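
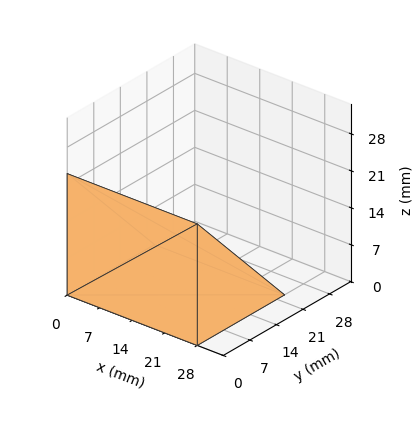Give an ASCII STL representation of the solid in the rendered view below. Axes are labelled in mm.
Reading the render: the shape is a wedge (ramp): 28 × 23 mm base, rising to 23 mm along the y=0 edge and sloping linearly to z=0 at y=23 (dimensions read to the nearest mm from the axis ticks). For the STL, each face is triangulated and given an outward normal.

solid part
  facet normal 0.0000 0.0000 -1.0000
    outer loop
      vertex 28.000 23.000 0.000
      vertex 28.000 0.000 0.000
      vertex 0.000 0.000 0.000
    endloop
  endfacet
  facet normal 0.0000 0.0000 -1.0000
    outer loop
      vertex 0.000 23.000 0.000
      vertex 28.000 23.000 0.000
      vertex 0.000 0.000 0.000
    endloop
  endfacet
  facet normal 0.0000 -1.0000 0.0000
    outer loop
      vertex 0.000 0.000 0.000
      vertex 28.000 0.000 0.000
      vertex 28.000 0.000 23.000
    endloop
  endfacet
  facet normal 0.0000 -1.0000 0.0000
    outer loop
      vertex 0.000 0.000 0.000
      vertex 28.000 0.000 23.000
      vertex 0.000 0.000 23.000
    endloop
  endfacet
  facet normal 0.0000 0.7071 0.7071
    outer loop
      vertex 0.000 0.000 23.000
      vertex 28.000 0.000 23.000
      vertex 28.000 23.000 0.000
    endloop
  endfacet
  facet normal 0.0000 0.7071 0.7071
    outer loop
      vertex 0.000 0.000 23.000
      vertex 28.000 23.000 0.000
      vertex 0.000 23.000 0.000
    endloop
  endfacet
  facet normal -1.0000 0.0000 0.0000
    outer loop
      vertex 0.000 0.000 23.000
      vertex 0.000 23.000 0.000
      vertex 0.000 0.000 0.000
    endloop
  endfacet
  facet normal 1.0000 0.0000 0.0000
    outer loop
      vertex 28.000 0.000 0.000
      vertex 28.000 23.000 0.000
      vertex 28.000 0.000 23.000
    endloop
  endfacet
endsolid part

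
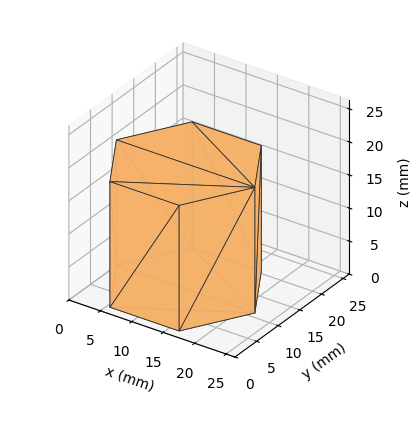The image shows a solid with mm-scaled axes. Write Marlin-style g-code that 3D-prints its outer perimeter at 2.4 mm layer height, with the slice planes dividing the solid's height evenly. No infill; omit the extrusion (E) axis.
Reading the render: the shape is a regular 6-sided prism (a cylinder approximated with 6 flat sides), circumscribed radius ≈ 11 mm, height ≈ 19 mm (dimensions read to the nearest mm from the axis ticks). For the g-code, the solid's height is divided into equal slices at the stated Δz and each level perimeter traced with G1 moves after a G0 lift.

; perimeter-only toolpath
G21 ; units = mm
G90 ; absolute positioning
G28 ; home
; layer 1
G0 Z2.4
G0 X22.0 Y11.0
G1 X16.5 Y20.5
G1 X5.5 Y20.5
G1 X0.0 Y11.0
G1 X5.5 Y1.5
G1 X16.5 Y1.5
G1 X22.0 Y11.0
; layer 2
G0 Z4.8
G0 X22.0 Y11.0
G1 X16.5 Y20.5
G1 X5.5 Y20.5
G1 X0.0 Y11.0
G1 X5.5 Y1.5
G1 X16.5 Y1.5
G1 X22.0 Y11.0
; layer 3
G0 Z7.1
G0 X22.0 Y11.0
G1 X16.5 Y20.5
G1 X5.5 Y20.5
G1 X0.0 Y11.0
G1 X5.5 Y1.5
G1 X16.5 Y1.5
G1 X22.0 Y11.0
; layer 4
G0 Z9.5
G0 X22.0 Y11.0
G1 X16.5 Y20.5
G1 X5.5 Y20.5
G1 X0.0 Y11.0
G1 X5.5 Y1.5
G1 X16.5 Y1.5
G1 X22.0 Y11.0
; layer 5
G0 Z11.9
G0 X22.0 Y11.0
G1 X16.5 Y20.5
G1 X5.5 Y20.5
G1 X0.0 Y11.0
G1 X5.5 Y1.5
G1 X16.5 Y1.5
G1 X22.0 Y11.0
; layer 6
G0 Z14.2
G0 X22.0 Y11.0
G1 X16.5 Y20.5
G1 X5.5 Y20.5
G1 X0.0 Y11.0
G1 X5.5 Y1.5
G1 X16.5 Y1.5
G1 X22.0 Y11.0
; layer 7
G0 Z16.6
G0 X22.0 Y11.0
G1 X16.5 Y20.5
G1 X5.5 Y20.5
G1 X0.0 Y11.0
G1 X5.5 Y1.5
G1 X16.5 Y1.5
G1 X22.0 Y11.0
; layer 8
G0 Z19.0
G0 X22.0 Y11.0
G1 X16.5 Y20.5
G1 X5.5 Y20.5
G1 X0.0 Y11.0
G1 X5.5 Y1.5
G1 X16.5 Y1.5
G1 X22.0 Y11.0
M2 ; end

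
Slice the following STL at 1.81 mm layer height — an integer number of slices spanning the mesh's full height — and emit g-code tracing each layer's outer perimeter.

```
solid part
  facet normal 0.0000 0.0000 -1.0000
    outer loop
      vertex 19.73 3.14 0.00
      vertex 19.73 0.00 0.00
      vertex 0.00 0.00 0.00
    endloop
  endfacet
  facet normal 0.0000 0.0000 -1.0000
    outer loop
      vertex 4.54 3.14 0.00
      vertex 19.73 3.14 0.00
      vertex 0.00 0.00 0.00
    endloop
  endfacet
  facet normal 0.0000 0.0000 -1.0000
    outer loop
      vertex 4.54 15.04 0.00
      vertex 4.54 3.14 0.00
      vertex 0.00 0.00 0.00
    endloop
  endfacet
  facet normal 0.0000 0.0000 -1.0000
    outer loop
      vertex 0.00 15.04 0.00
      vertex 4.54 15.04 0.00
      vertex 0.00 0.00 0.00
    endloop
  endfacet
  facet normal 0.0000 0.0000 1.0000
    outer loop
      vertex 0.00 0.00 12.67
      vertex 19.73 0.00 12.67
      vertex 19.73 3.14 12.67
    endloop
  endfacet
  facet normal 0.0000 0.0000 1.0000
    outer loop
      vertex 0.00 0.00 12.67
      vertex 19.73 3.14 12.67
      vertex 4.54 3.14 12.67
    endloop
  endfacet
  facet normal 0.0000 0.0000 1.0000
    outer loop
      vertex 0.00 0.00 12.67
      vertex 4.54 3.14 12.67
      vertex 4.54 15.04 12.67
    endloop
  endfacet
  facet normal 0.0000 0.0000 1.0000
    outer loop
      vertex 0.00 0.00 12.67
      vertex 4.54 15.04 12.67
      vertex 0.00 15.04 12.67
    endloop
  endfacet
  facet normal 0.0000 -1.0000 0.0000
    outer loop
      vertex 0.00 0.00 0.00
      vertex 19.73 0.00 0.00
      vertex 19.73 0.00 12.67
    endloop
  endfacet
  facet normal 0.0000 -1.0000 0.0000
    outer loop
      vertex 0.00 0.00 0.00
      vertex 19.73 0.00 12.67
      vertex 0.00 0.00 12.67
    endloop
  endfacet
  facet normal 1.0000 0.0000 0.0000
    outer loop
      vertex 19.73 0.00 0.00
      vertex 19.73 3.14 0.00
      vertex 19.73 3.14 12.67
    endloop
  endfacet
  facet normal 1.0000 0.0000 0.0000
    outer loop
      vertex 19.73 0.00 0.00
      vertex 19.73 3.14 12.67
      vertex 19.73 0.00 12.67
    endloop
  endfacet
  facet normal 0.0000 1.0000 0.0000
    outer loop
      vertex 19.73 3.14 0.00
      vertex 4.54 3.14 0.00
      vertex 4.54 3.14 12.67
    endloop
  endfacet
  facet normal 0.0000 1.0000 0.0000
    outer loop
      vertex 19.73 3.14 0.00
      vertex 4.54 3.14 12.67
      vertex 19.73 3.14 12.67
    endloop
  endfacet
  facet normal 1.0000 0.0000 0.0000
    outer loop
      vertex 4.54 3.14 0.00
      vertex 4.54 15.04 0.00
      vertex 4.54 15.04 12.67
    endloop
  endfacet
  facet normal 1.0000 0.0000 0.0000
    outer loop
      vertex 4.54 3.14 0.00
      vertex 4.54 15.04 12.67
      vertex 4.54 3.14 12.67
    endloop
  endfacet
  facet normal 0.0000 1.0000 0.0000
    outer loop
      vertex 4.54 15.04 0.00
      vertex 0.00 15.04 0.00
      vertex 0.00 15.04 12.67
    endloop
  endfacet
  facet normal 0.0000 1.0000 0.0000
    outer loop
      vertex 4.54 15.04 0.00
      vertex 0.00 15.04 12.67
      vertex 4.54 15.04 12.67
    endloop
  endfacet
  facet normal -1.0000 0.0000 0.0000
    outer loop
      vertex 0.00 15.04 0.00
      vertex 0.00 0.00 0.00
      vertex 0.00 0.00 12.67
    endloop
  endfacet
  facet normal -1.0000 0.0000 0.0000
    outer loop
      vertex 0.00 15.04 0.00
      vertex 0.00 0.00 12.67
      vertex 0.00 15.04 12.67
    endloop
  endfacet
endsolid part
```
; perimeter-only toolpath
G21 ; units = mm
G90 ; absolute positioning
G28 ; home
; layer 1
G0 Z1.81
G0 X0.00 Y0.00
G1 X19.73 Y0.00
G1 X19.73 Y3.14
G1 X4.54 Y3.14
G1 X4.54 Y15.04
G1 X0.00 Y15.04
G1 X0.00 Y0.00
; layer 2
G0 Z3.62
G0 X0.00 Y0.00
G1 X19.73 Y0.00
G1 X19.73 Y3.14
G1 X4.54 Y3.14
G1 X4.54 Y15.04
G1 X0.00 Y15.04
G1 X0.00 Y0.00
; layer 3
G0 Z5.43
G0 X0.00 Y0.00
G1 X19.73 Y0.00
G1 X19.73 Y3.14
G1 X4.54 Y3.14
G1 X4.54 Y15.04
G1 X0.00 Y15.04
G1 X0.00 Y0.00
; layer 4
G0 Z7.24
G0 X0.00 Y0.00
G1 X19.73 Y0.00
G1 X19.73 Y3.14
G1 X4.54 Y3.14
G1 X4.54 Y15.04
G1 X0.00 Y15.04
G1 X0.00 Y0.00
; layer 5
G0 Z9.05
G0 X0.00 Y0.00
G1 X19.73 Y0.00
G1 X19.73 Y3.14
G1 X4.54 Y3.14
G1 X4.54 Y15.04
G1 X0.00 Y15.04
G1 X0.00 Y0.00
; layer 6
G0 Z10.86
G0 X0.00 Y0.00
G1 X19.73 Y0.00
G1 X19.73 Y3.14
G1 X4.54 Y3.14
G1 X4.54 Y15.04
G1 X0.00 Y15.04
G1 X0.00 Y0.00
; layer 7
G0 Z12.67
G0 X0.00 Y0.00
G1 X19.73 Y0.00
G1 X19.73 Y3.14
G1 X4.54 Y3.14
G1 X4.54 Y15.04
G1 X0.00 Y15.04
G1 X0.00 Y0.00
M2 ; end

The solid is an L-shaped prism: outer 19.7 × 15 mm, arm thicknesses ≈ 3.14 mm (horizontal) and 4.54 mm (vertical), extruded 12.7 mm in z. Slicing at Δz = 1.81 mm — 7 equal slices spanning the solid's height, so layer i sits at z = i·h/7 — gives 7 non-empty perimeters. Each is a 6-segment closed polygon; G0 lifts to the layer z and rapids to the start vertex, then G1 traces the edges.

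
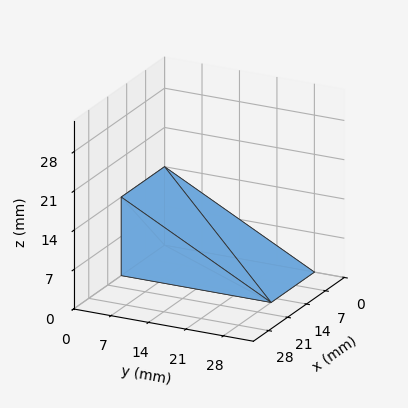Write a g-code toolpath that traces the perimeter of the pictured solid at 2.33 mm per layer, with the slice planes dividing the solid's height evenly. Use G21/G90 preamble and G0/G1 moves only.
Reading the render: the shape is a wedge (ramp): 16 × 28 mm base, rising to 14 mm along the y=0 edge and sloping linearly to z=0 at y=28 (dimensions read to the nearest mm from the axis ticks). For the g-code, the solid's height is divided into equal slices at the stated Δz and each level perimeter traced with G1 moves after a G0 lift.

; perimeter-only toolpath
G21 ; units = mm
G90 ; absolute positioning
G28 ; home
; layer 1
G0 Z2.33
G0 X0.00 Y0.00
G1 X16.00 Y0.00
G1 X16.00 Y23.33
G1 X0.00 Y23.33
G1 X0.00 Y0.00
; layer 2
G0 Z4.67
G0 X0.00 Y0.00
G1 X16.00 Y0.00
G1 X16.00 Y18.67
G1 X0.00 Y18.67
G1 X0.00 Y0.00
; layer 3
G0 Z7.00
G0 X0.00 Y0.00
G1 X16.00 Y0.00
G1 X16.00 Y14.00
G1 X0.00 Y14.00
G1 X0.00 Y0.00
; layer 4
G0 Z9.33
G0 X0.00 Y0.00
G1 X16.00 Y0.00
G1 X16.00 Y9.33
G1 X0.00 Y9.33
G1 X0.00 Y0.00
; layer 5
G0 Z11.67
G0 X0.00 Y0.00
G1 X16.00 Y0.00
G1 X16.00 Y4.67
G1 X0.00 Y4.67
G1 X0.00 Y0.00
M2 ; end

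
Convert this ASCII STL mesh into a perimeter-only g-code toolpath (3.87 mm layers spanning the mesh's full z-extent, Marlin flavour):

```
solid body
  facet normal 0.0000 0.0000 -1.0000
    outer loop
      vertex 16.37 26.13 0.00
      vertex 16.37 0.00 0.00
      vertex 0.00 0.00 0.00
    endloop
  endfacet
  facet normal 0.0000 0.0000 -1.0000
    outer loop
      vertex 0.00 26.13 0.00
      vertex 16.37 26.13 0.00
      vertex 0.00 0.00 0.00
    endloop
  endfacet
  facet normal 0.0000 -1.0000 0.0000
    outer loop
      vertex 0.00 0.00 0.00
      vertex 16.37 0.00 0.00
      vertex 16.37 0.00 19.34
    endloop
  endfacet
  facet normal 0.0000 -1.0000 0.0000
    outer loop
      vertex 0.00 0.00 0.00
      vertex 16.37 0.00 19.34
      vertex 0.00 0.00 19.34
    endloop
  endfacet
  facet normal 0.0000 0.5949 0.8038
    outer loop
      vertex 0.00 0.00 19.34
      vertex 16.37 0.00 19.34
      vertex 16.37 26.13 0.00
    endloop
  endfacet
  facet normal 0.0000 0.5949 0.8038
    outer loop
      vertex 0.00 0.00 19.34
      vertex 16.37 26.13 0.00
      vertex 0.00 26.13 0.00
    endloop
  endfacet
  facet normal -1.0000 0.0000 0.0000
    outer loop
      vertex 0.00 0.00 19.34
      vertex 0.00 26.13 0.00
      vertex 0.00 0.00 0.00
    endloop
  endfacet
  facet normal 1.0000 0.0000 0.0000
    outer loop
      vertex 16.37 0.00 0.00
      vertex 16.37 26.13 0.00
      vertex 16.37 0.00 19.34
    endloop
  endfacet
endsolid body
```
; perimeter-only toolpath
G21 ; units = mm
G90 ; absolute positioning
G28 ; home
; layer 1
G0 Z3.87
G0 X0.00 Y0.00
G1 X16.37 Y0.00
G1 X16.37 Y20.90
G1 X0.00 Y20.90
G1 X0.00 Y0.00
; layer 2
G0 Z7.74
G0 X0.00 Y0.00
G1 X16.37 Y0.00
G1 X16.37 Y15.68
G1 X0.00 Y15.68
G1 X0.00 Y0.00
; layer 3
G0 Z11.60
G0 X0.00 Y0.00
G1 X16.37 Y0.00
G1 X16.37 Y10.45
G1 X0.00 Y10.45
G1 X0.00 Y0.00
; layer 4
G0 Z15.47
G0 X0.00 Y0.00
G1 X16.37 Y0.00
G1 X16.37 Y5.23
G1 X0.00 Y5.23
G1 X0.00 Y0.00
M2 ; end

The solid is a wedge (ramp): 16.4 × 26.1 mm base, rising to 19.3 mm along the y=0 edge and sloping linearly to z=0 at y=26.1. Slicing at Δz = 3.87 mm — 5 equal slices spanning the solid's height, so layer i sits at z = i·h/5 — gives 4 non-empty perimeters. Each is a 4-segment closed polygon; G0 lifts to the layer z and rapids to the start vertex, then G1 traces the edges. The cross-section shrinks linearly with z (the slice at the apex is degenerate and omitted).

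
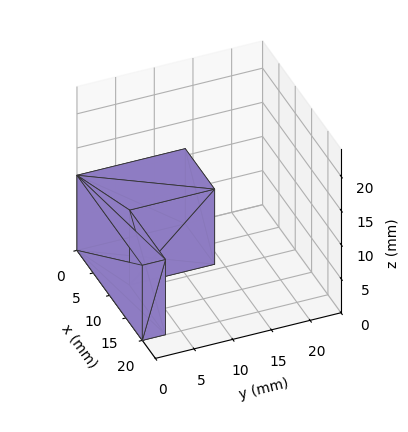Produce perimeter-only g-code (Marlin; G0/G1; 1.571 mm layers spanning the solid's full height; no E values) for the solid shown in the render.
Reading the render: the shape is an L-shaped prism: outer 20 × 14 mm, arm thicknesses ≈ 3 mm (horizontal) and 9 mm (vertical), extruded 11 mm in z (dimensions read to the nearest mm from the axis ticks). For the g-code, the solid's height is divided into equal slices at the stated Δz and each level perimeter traced with G1 moves after a G0 lift.

; perimeter-only toolpath
G21 ; units = mm
G90 ; absolute positioning
G28 ; home
; layer 1
G0 Z1.571
G0 X0.000 Y0.000
G1 X20.000 Y0.000
G1 X20.000 Y3.000
G1 X9.000 Y3.000
G1 X9.000 Y14.000
G1 X0.000 Y14.000
G1 X0.000 Y0.000
; layer 2
G0 Z3.143
G0 X0.000 Y0.000
G1 X20.000 Y0.000
G1 X20.000 Y3.000
G1 X9.000 Y3.000
G1 X9.000 Y14.000
G1 X0.000 Y14.000
G1 X0.000 Y0.000
; layer 3
G0 Z4.714
G0 X0.000 Y0.000
G1 X20.000 Y0.000
G1 X20.000 Y3.000
G1 X9.000 Y3.000
G1 X9.000 Y14.000
G1 X0.000 Y14.000
G1 X0.000 Y0.000
; layer 4
G0 Z6.286
G0 X0.000 Y0.000
G1 X20.000 Y0.000
G1 X20.000 Y3.000
G1 X9.000 Y3.000
G1 X9.000 Y14.000
G1 X0.000 Y14.000
G1 X0.000 Y0.000
; layer 5
G0 Z7.857
G0 X0.000 Y0.000
G1 X20.000 Y0.000
G1 X20.000 Y3.000
G1 X9.000 Y3.000
G1 X9.000 Y14.000
G1 X0.000 Y14.000
G1 X0.000 Y0.000
; layer 6
G0 Z9.429
G0 X0.000 Y0.000
G1 X20.000 Y0.000
G1 X20.000 Y3.000
G1 X9.000 Y3.000
G1 X9.000 Y14.000
G1 X0.000 Y14.000
G1 X0.000 Y0.000
; layer 7
G0 Z11.000
G0 X0.000 Y0.000
G1 X20.000 Y0.000
G1 X20.000 Y3.000
G1 X9.000 Y3.000
G1 X9.000 Y14.000
G1 X0.000 Y14.000
G1 X0.000 Y0.000
M2 ; end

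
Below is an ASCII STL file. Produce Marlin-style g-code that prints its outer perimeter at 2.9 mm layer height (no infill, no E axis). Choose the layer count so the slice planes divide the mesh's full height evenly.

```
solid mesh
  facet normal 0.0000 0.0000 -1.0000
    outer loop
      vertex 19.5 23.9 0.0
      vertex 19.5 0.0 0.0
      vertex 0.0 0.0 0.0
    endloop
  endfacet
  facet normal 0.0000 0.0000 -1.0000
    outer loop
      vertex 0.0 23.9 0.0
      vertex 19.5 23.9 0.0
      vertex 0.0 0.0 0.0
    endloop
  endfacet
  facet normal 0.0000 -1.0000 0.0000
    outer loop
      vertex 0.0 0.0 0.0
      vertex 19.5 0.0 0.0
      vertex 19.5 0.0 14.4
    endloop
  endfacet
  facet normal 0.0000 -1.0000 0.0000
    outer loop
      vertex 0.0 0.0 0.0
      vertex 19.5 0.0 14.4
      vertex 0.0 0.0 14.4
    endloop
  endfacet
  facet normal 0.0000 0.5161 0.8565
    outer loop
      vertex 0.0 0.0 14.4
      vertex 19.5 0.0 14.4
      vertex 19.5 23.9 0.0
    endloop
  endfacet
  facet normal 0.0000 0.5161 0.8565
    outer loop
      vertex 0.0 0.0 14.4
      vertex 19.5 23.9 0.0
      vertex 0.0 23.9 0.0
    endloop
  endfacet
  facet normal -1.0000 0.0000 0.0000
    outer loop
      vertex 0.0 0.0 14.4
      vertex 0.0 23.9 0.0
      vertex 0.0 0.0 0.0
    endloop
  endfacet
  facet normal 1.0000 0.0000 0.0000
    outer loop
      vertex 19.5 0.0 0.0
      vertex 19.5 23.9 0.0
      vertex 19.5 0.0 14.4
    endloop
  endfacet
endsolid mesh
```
; perimeter-only toolpath
G21 ; units = mm
G90 ; absolute positioning
G28 ; home
; layer 1
G0 Z2.9
G0 X0.0 Y0.0
G1 X19.5 Y0.0
G1 X19.5 Y19.1
G1 X0.0 Y19.1
G1 X0.0 Y0.0
; layer 2
G0 Z5.8
G0 X0.0 Y0.0
G1 X19.5 Y0.0
G1 X19.5 Y14.3
G1 X0.0 Y14.3
G1 X0.0 Y0.0
; layer 3
G0 Z8.6
G0 X0.0 Y0.0
G1 X19.5 Y0.0
G1 X19.5 Y9.6
G1 X0.0 Y9.6
G1 X0.0 Y0.0
; layer 4
G0 Z11.5
G0 X0.0 Y0.0
G1 X19.5 Y0.0
G1 X19.5 Y4.8
G1 X0.0 Y4.8
G1 X0.0 Y0.0
M2 ; end

The solid is a wedge (ramp): 19.5 × 23.9 mm base, rising to 14.4 mm along the y=0 edge and sloping linearly to z=0 at y=23.9. Slicing at Δz = 2.9 mm — 5 equal slices spanning the solid's height, so layer i sits at z = i·h/5 — gives 4 non-empty perimeters. Each is a 4-segment closed polygon; G0 lifts to the layer z and rapids to the start vertex, then G1 traces the edges. The cross-section shrinks linearly with z (the slice at the apex is degenerate and omitted).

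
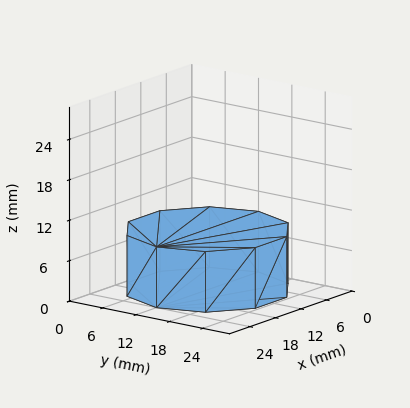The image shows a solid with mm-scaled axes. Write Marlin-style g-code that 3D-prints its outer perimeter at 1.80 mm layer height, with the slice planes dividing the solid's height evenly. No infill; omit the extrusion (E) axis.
Reading the render: the shape is a regular 10-sided prism (a cylinder approximated with 10 flat sides), circumscribed radius ≈ 12 mm, height ≈ 9 mm (dimensions read to the nearest mm from the axis ticks). For the g-code, the solid's height is divided into equal slices at the stated Δz and each level perimeter traced with G1 moves after a G0 lift.

; perimeter-only toolpath
G21 ; units = mm
G90 ; absolute positioning
G28 ; home
; layer 1
G0 Z1.80
G0 X24.00 Y12.00
G1 X21.71 Y19.05
G1 X15.71 Y23.41
G1 X8.29 Y23.41
G1 X2.29 Y19.05
G1 X0.00 Y12.00
G1 X2.29 Y4.95
G1 X8.29 Y0.59
G1 X15.71 Y0.59
G1 X21.71 Y4.95
G1 X24.00 Y12.00
; layer 2
G0 Z3.60
G0 X24.00 Y12.00
G1 X21.71 Y19.05
G1 X15.71 Y23.41
G1 X8.29 Y23.41
G1 X2.29 Y19.05
G1 X0.00 Y12.00
G1 X2.29 Y4.95
G1 X8.29 Y0.59
G1 X15.71 Y0.59
G1 X21.71 Y4.95
G1 X24.00 Y12.00
; layer 3
G0 Z5.40
G0 X24.00 Y12.00
G1 X21.71 Y19.05
G1 X15.71 Y23.41
G1 X8.29 Y23.41
G1 X2.29 Y19.05
G1 X0.00 Y12.00
G1 X2.29 Y4.95
G1 X8.29 Y0.59
G1 X15.71 Y0.59
G1 X21.71 Y4.95
G1 X24.00 Y12.00
; layer 4
G0 Z7.20
G0 X24.00 Y12.00
G1 X21.71 Y19.05
G1 X15.71 Y23.41
G1 X8.29 Y23.41
G1 X2.29 Y19.05
G1 X0.00 Y12.00
G1 X2.29 Y4.95
G1 X8.29 Y0.59
G1 X15.71 Y0.59
G1 X21.71 Y4.95
G1 X24.00 Y12.00
; layer 5
G0 Z9.00
G0 X24.00 Y12.00
G1 X21.71 Y19.05
G1 X15.71 Y23.41
G1 X8.29 Y23.41
G1 X2.29 Y19.05
G1 X0.00 Y12.00
G1 X2.29 Y4.95
G1 X8.29 Y0.59
G1 X15.71 Y0.59
G1 X21.71 Y4.95
G1 X24.00 Y12.00
M2 ; end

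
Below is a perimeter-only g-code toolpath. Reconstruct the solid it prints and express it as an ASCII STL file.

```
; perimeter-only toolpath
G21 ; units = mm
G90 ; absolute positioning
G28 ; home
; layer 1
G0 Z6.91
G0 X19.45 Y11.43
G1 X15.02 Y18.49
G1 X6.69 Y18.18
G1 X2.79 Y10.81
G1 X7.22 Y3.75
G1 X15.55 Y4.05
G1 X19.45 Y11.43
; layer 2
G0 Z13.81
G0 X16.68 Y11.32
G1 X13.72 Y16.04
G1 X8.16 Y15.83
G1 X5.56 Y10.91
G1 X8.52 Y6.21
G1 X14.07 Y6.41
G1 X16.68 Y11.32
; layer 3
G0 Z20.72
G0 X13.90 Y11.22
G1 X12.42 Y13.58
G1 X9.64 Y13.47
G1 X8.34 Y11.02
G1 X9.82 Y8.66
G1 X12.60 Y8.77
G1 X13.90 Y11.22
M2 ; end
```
solid part
  facet normal 0.0000 0.0000 -1.0000
    outer loop
      vertex 5.21 20.54 0.00
      vertex 16.32 20.95 0.00
      vertex 22.23 11.53 0.00
    endloop
  endfacet
  facet normal 0.0000 0.0000 -1.0000
    outer loop
      vertex 0.01 10.71 0.00
      vertex 5.21 20.54 0.00
      vertex 22.23 11.53 0.00
    endloop
  endfacet
  facet normal 0.0000 0.0000 -1.0000
    outer loop
      vertex 5.92 1.29 0.00
      vertex 0.01 10.71 0.00
      vertex 22.23 11.53 0.00
    endloop
  endfacet
  facet normal 0.0000 0.0000 -1.0000
    outer loop
      vertex 17.03 1.70 0.00
      vertex 5.92 1.29 0.00
      vertex 22.23 11.53 0.00
    endloop
  endfacet
  facet normal 0.7999 0.5019 0.3291
    outer loop
      vertex 22.23 11.53 0.00
      vertex 16.32 20.95 0.00
      vertex 11.12 11.12 27.63
    endloop
  endfacet
  facet normal -0.0348 0.9436 0.3292
    outer loop
      vertex 16.32 20.95 0.00
      vertex 5.21 20.54 0.00
      vertex 11.12 11.12 27.63
    endloop
  endfacet
  facet normal -0.8347 0.4416 0.3291
    outer loop
      vertex 5.21 20.54 0.00
      vertex 0.01 10.71 0.00
      vertex 11.12 11.12 27.63
    endloop
  endfacet
  facet normal -0.7999 -0.5019 0.3291
    outer loop
      vertex 0.01 10.71 0.00
      vertex 5.92 1.29 0.00
      vertex 11.12 11.12 27.63
    endloop
  endfacet
  facet normal 0.0348 -0.9436 0.3292
    outer loop
      vertex 5.92 1.29 0.00
      vertex 17.03 1.70 0.00
      vertex 11.12 11.12 27.63
    endloop
  endfacet
  facet normal 0.8347 -0.4416 0.3291
    outer loop
      vertex 17.03 1.70 0.00
      vertex 22.23 11.53 0.00
      vertex 11.12 11.12 27.63
    endloop
  endfacet
endsolid part

The G0 Z moves step by Δz≈6.91 mm. The G1 loops shrink linearly with z, so the solid tapers from its base footprint up to z≈27.6. Closing with a flat bottom cap and the tapered top and triangulating gives 10 facets — a regular 6-sided pyramid, base circumscribed radius ≈ 11.1 mm, apex at z ≈ 27.6 mm.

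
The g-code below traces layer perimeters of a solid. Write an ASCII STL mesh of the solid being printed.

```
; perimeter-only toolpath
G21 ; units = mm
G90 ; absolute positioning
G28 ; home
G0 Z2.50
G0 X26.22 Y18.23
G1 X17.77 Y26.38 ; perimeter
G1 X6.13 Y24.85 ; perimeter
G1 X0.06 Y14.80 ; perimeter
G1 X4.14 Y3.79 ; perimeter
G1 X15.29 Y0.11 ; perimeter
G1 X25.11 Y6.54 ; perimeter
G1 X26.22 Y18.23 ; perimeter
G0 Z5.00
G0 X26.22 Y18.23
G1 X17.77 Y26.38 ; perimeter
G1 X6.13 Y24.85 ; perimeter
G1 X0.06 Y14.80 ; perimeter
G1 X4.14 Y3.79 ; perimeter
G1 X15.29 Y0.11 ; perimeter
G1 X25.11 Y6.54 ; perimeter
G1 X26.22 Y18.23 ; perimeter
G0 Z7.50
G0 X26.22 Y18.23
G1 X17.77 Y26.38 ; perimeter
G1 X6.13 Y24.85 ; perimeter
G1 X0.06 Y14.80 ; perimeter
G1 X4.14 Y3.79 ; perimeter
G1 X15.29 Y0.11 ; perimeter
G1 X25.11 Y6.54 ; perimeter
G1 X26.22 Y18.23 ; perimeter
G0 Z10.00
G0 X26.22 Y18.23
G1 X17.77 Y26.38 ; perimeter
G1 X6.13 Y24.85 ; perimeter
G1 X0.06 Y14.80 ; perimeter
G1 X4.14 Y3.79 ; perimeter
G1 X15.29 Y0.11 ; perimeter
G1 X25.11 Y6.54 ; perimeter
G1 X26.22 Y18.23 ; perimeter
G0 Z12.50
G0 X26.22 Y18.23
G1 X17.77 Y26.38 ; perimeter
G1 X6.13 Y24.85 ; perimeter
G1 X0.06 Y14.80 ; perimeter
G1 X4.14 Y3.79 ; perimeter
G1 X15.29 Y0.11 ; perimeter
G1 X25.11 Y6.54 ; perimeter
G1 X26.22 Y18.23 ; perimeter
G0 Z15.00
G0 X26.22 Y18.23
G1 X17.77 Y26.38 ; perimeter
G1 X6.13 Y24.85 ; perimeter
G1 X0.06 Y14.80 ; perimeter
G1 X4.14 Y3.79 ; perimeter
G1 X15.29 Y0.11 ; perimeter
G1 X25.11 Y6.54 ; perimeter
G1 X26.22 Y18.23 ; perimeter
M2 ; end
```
solid part
  facet normal 0.0000 0.0000 -1.0000
    outer loop
      vertex 6.13 24.85 0.00
      vertex 17.77 26.38 0.00
      vertex 26.22 18.23 0.00
    endloop
  endfacet
  facet normal 0.0000 0.0000 -1.0000
    outer loop
      vertex 0.06 14.80 0.00
      vertex 6.13 24.85 0.00
      vertex 26.22 18.23 0.00
    endloop
  endfacet
  facet normal 0.0000 0.0000 -1.0000
    outer loop
      vertex 4.14 3.79 0.00
      vertex 0.06 14.80 0.00
      vertex 26.22 18.23 0.00
    endloop
  endfacet
  facet normal 0.0000 0.0000 -1.0000
    outer loop
      vertex 15.29 0.11 0.00
      vertex 4.14 3.79 0.00
      vertex 26.22 18.23 0.00
    endloop
  endfacet
  facet normal 0.0000 0.0000 -1.0000
    outer loop
      vertex 25.11 6.54 0.00
      vertex 15.29 0.11 0.00
      vertex 26.22 18.23 0.00
    endloop
  endfacet
  facet normal 0.0000 0.0000 1.0000
    outer loop
      vertex 26.22 18.23 15.00
      vertex 17.77 26.38 15.00
      vertex 6.13 24.85 15.00
    endloop
  endfacet
  facet normal 0.0000 0.0000 1.0000
    outer loop
      vertex 26.22 18.23 15.00
      vertex 6.13 24.85 15.00
      vertex 0.06 14.80 15.00
    endloop
  endfacet
  facet normal 0.0000 0.0000 1.0000
    outer loop
      vertex 26.22 18.23 15.00
      vertex 0.06 14.80 15.00
      vertex 4.14 3.79 15.00
    endloop
  endfacet
  facet normal 0.0000 0.0000 1.0000
    outer loop
      vertex 26.22 18.23 15.00
      vertex 4.14 3.79 15.00
      vertex 15.29 0.11 15.00
    endloop
  endfacet
  facet normal 0.0000 0.0000 1.0000
    outer loop
      vertex 26.22 18.23 15.00
      vertex 15.29 0.11 15.00
      vertex 25.11 6.54 15.00
    endloop
  endfacet
  facet normal 0.6942 0.7198 0.0000
    outer loop
      vertex 26.22 18.23 0.00
      vertex 17.77 26.38 0.00
      vertex 17.77 26.38 15.00
    endloop
  endfacet
  facet normal 0.6942 0.7198 0.0000
    outer loop
      vertex 26.22 18.23 0.00
      vertex 17.77 26.38 15.00
      vertex 26.22 18.23 15.00
    endloop
  endfacet
  facet normal -0.1303 0.9915 0.0000
    outer loop
      vertex 17.77 26.38 0.00
      vertex 6.13 24.85 0.00
      vertex 6.13 24.85 15.00
    endloop
  endfacet
  facet normal -0.1303 0.9915 0.0000
    outer loop
      vertex 17.77 26.38 0.00
      vertex 6.13 24.85 15.00
      vertex 17.77 26.38 15.00
    endloop
  endfacet
  facet normal -0.8560 0.5170 0.0000
    outer loop
      vertex 6.13 24.85 0.00
      vertex 0.06 14.80 0.00
      vertex 0.06 14.80 15.00
    endloop
  endfacet
  facet normal -0.8560 0.5170 0.0000
    outer loop
      vertex 6.13 24.85 0.00
      vertex 0.06 14.80 15.00
      vertex 6.13 24.85 15.00
    endloop
  endfacet
  facet normal -0.9377 -0.3475 0.0000
    outer loop
      vertex 0.06 14.80 0.00
      vertex 4.14 3.79 0.00
      vertex 4.14 3.79 15.00
    endloop
  endfacet
  facet normal -0.9377 -0.3475 0.0000
    outer loop
      vertex 0.06 14.80 0.00
      vertex 4.14 3.79 15.00
      vertex 0.06 14.80 15.00
    endloop
  endfacet
  facet normal -0.3134 -0.9496 0.0000
    outer loop
      vertex 4.14 3.79 0.00
      vertex 15.29 0.11 0.00
      vertex 15.29 0.11 15.00
    endloop
  endfacet
  facet normal -0.3134 -0.9496 0.0000
    outer loop
      vertex 4.14 3.79 0.00
      vertex 15.29 0.11 15.00
      vertex 4.14 3.79 15.00
    endloop
  endfacet
  facet normal 0.5478 -0.8366 0.0000
    outer loop
      vertex 15.29 0.11 0.00
      vertex 25.11 6.54 0.00
      vertex 25.11 6.54 15.00
    endloop
  endfacet
  facet normal 0.5478 -0.8366 0.0000
    outer loop
      vertex 15.29 0.11 0.00
      vertex 25.11 6.54 15.00
      vertex 15.29 0.11 15.00
    endloop
  endfacet
  facet normal 0.9955 -0.0945 0.0000
    outer loop
      vertex 25.11 6.54 0.00
      vertex 26.22 18.23 0.00
      vertex 26.22 18.23 15.00
    endloop
  endfacet
  facet normal 0.9955 -0.0945 0.0000
    outer loop
      vertex 25.11 6.54 0.00
      vertex 26.22 18.23 15.00
      vertex 25.11 6.54 15.00
    endloop
  endfacet
endsolid part

The G0 Z moves step by Δz≈2.50 mm. Every layer's G1 loop is the same polygon, so the solid is a straight extrusion of it from z=0 to z≈15. Closing with flat bottom and top caps and triangulating gives 24 facets — a regular 7-sided prism (a cylinder approximated with 7 flat sides), circumscribed radius ≈ 13.5 mm, height ≈ 15 mm.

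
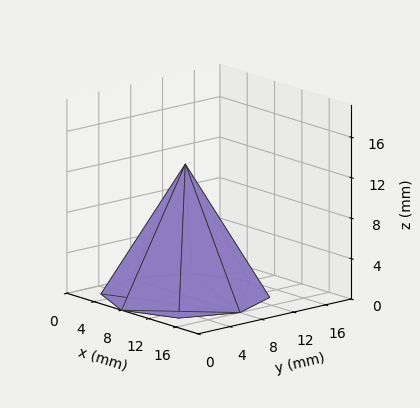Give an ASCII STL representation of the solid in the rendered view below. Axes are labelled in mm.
Reading the render: the shape is a regular 8-sided pyramid, base circumscribed radius ≈ 8 mm, apex at z ≈ 13 mm (dimensions read to the nearest mm from the axis ticks). For the STL, each face is triangulated and given an outward normal.

solid part
  facet normal 0.0000 0.0000 -1.0000
    outer loop
      vertex 8.0 16.0 0.0
      vertex 13.7 13.7 0.0
      vertex 16.0 8.0 0.0
    endloop
  endfacet
  facet normal 0.0000 0.0000 -1.0000
    outer loop
      vertex 2.3 13.7 0.0
      vertex 8.0 16.0 0.0
      vertex 16.0 8.0 0.0
    endloop
  endfacet
  facet normal 0.0000 0.0000 -1.0000
    outer loop
      vertex 0.0 8.0 0.0
      vertex 2.3 13.7 0.0
      vertex 16.0 8.0 0.0
    endloop
  endfacet
  facet normal 0.0000 0.0000 -1.0000
    outer loop
      vertex 2.3 2.3 0.0
      vertex 0.0 8.0 0.0
      vertex 16.0 8.0 0.0
    endloop
  endfacet
  facet normal 0.0000 0.0000 -1.0000
    outer loop
      vertex 8.0 0.0 0.0
      vertex 2.3 2.3 0.0
      vertex 16.0 8.0 0.0
    endloop
  endfacet
  facet normal 0.0000 0.0000 -1.0000
    outer loop
      vertex 13.7 2.3 0.0
      vertex 8.0 0.0 0.0
      vertex 16.0 8.0 0.0
    endloop
  endfacet
  facet normal 0.8054 0.3250 0.4956
    outer loop
      vertex 16.0 8.0 0.0
      vertex 13.7 13.7 0.0
      vertex 8.0 8.0 13.0
    endloop
  endfacet
  facet normal 0.3250 0.8054 0.4956
    outer loop
      vertex 13.7 13.7 0.0
      vertex 8.0 16.0 0.0
      vertex 8.0 8.0 13.0
    endloop
  endfacet
  facet normal -0.3250 0.8054 0.4956
    outer loop
      vertex 8.0 16.0 0.0
      vertex 2.3 13.7 0.0
      vertex 8.0 8.0 13.0
    endloop
  endfacet
  facet normal -0.8054 0.3250 0.4956
    outer loop
      vertex 2.3 13.7 0.0
      vertex 0.0 8.0 0.0
      vertex 8.0 8.0 13.0
    endloop
  endfacet
  facet normal -0.8054 -0.3250 0.4956
    outer loop
      vertex 0.0 8.0 0.0
      vertex 2.3 2.3 0.0
      vertex 8.0 8.0 13.0
    endloop
  endfacet
  facet normal -0.3250 -0.8054 0.4956
    outer loop
      vertex 2.3 2.3 0.0
      vertex 8.0 0.0 0.0
      vertex 8.0 8.0 13.0
    endloop
  endfacet
  facet normal 0.3250 -0.8054 0.4956
    outer loop
      vertex 8.0 0.0 0.0
      vertex 13.7 2.3 0.0
      vertex 8.0 8.0 13.0
    endloop
  endfacet
  facet normal 0.8054 -0.3250 0.4956
    outer loop
      vertex 13.7 2.3 0.0
      vertex 16.0 8.0 0.0
      vertex 8.0 8.0 13.0
    endloop
  endfacet
endsolid part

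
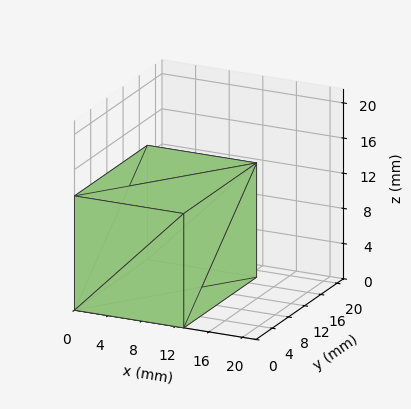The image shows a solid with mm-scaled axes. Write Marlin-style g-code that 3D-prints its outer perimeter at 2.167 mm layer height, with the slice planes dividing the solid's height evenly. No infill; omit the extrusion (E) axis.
Reading the render: the shape is a rectangular box, roughly 13 × 18 mm footprint and 13 mm tall (dimensions read to the nearest mm from the axis ticks). For the g-code, the solid's height is divided into equal slices at the stated Δz and each level perimeter traced with G1 moves after a G0 lift.

; perimeter-only toolpath
G21 ; units = mm
G90 ; absolute positioning
G28 ; home
; layer 1
G0 Z2.167
G0 X0.000 Y0.000
G1 X13.000 Y0.000
G1 X13.000 Y18.000
G1 X0.000 Y18.000
G1 X0.000 Y0.000
; layer 2
G0 Z4.333
G0 X0.000 Y0.000
G1 X13.000 Y0.000
G1 X13.000 Y18.000
G1 X0.000 Y18.000
G1 X0.000 Y0.000
; layer 3
G0 Z6.500
G0 X0.000 Y0.000
G1 X13.000 Y0.000
G1 X13.000 Y18.000
G1 X0.000 Y18.000
G1 X0.000 Y0.000
; layer 4
G0 Z8.667
G0 X0.000 Y0.000
G1 X13.000 Y0.000
G1 X13.000 Y18.000
G1 X0.000 Y18.000
G1 X0.000 Y0.000
; layer 5
G0 Z10.833
G0 X0.000 Y0.000
G1 X13.000 Y0.000
G1 X13.000 Y18.000
G1 X0.000 Y18.000
G1 X0.000 Y0.000
; layer 6
G0 Z13.000
G0 X0.000 Y0.000
G1 X13.000 Y0.000
G1 X13.000 Y18.000
G1 X0.000 Y18.000
G1 X0.000 Y0.000
M2 ; end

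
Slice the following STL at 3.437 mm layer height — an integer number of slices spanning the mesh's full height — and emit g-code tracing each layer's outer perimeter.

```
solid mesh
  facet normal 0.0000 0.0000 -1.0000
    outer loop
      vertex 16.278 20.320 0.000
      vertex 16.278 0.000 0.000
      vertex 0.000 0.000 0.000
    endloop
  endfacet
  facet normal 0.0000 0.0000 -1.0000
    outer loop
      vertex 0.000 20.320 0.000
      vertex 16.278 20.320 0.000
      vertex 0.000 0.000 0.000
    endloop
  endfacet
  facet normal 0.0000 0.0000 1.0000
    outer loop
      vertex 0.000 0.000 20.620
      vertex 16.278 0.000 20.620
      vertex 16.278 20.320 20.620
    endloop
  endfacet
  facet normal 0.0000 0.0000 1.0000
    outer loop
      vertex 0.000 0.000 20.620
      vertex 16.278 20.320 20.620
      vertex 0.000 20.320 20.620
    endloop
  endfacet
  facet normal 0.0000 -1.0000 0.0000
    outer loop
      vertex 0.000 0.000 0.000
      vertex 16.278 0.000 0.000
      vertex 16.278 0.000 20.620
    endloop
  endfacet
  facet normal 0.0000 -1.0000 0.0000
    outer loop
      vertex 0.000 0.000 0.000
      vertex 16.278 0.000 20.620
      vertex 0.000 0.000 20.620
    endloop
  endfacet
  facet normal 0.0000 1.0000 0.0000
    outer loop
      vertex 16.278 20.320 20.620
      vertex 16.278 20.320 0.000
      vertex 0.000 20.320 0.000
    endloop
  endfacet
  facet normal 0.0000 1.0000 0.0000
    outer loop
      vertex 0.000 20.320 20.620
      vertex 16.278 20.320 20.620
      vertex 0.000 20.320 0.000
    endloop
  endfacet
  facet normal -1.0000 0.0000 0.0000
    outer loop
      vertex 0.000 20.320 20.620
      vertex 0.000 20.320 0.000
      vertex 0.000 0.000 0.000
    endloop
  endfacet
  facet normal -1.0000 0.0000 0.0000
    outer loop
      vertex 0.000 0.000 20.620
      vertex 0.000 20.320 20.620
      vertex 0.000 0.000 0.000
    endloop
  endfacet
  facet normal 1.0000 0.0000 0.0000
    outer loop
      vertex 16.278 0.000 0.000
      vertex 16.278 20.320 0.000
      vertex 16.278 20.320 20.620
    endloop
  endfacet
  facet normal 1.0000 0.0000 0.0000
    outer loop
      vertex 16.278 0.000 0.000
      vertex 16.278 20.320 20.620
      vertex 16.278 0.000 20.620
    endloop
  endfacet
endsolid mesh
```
; perimeter-only toolpath
G21 ; units = mm
G90 ; absolute positioning
G28 ; home
; layer 1
G0 Z3.437
G0 X0.000 Y0.000
G1 X16.278 Y0.000
G1 X16.278 Y20.320
G1 X0.000 Y20.320
G1 X0.000 Y0.000
; layer 2
G0 Z6.873
G0 X0.000 Y0.000
G1 X16.278 Y0.000
G1 X16.278 Y20.320
G1 X0.000 Y20.320
G1 X0.000 Y0.000
; layer 3
G0 Z10.310
G0 X0.000 Y0.000
G1 X16.278 Y0.000
G1 X16.278 Y20.320
G1 X0.000 Y20.320
G1 X0.000 Y0.000
; layer 4
G0 Z13.747
G0 X0.000 Y0.000
G1 X16.278 Y0.000
G1 X16.278 Y20.320
G1 X0.000 Y20.320
G1 X0.000 Y0.000
; layer 5
G0 Z17.183
G0 X0.000 Y0.000
G1 X16.278 Y0.000
G1 X16.278 Y20.320
G1 X0.000 Y20.320
G1 X0.000 Y0.000
; layer 6
G0 Z20.620
G0 X0.000 Y0.000
G1 X16.278 Y0.000
G1 X16.278 Y20.320
G1 X0.000 Y20.320
G1 X0.000 Y0.000
M2 ; end

The solid is a rectangular box, roughly 16.3 × 20.3 mm footprint and 20.6 mm tall. Slicing at Δz = 3.437 mm — 6 equal slices spanning the solid's height, so layer i sits at z = i·h/6 — gives 6 non-empty perimeters. Each is a 4-segment closed polygon; G0 lifts to the layer z and rapids to the start vertex, then G1 traces the edges.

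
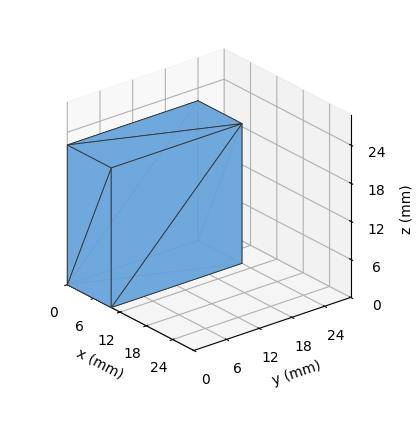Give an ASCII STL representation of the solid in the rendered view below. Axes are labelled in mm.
Reading the render: the shape is a rectangular box, roughly 10 × 24 mm footprint and 22 mm tall (dimensions read to the nearest mm from the axis ticks). For the STL, each face is triangulated and given an outward normal.

solid part
  facet normal 0.0000 0.0000 -1.0000
    outer loop
      vertex 10.00 24.00 0.00
      vertex 10.00 0.00 0.00
      vertex 0.00 0.00 0.00
    endloop
  endfacet
  facet normal 0.0000 0.0000 -1.0000
    outer loop
      vertex 0.00 24.00 0.00
      vertex 10.00 24.00 0.00
      vertex 0.00 0.00 0.00
    endloop
  endfacet
  facet normal 0.0000 0.0000 1.0000
    outer loop
      vertex 0.00 0.00 22.00
      vertex 10.00 0.00 22.00
      vertex 10.00 24.00 22.00
    endloop
  endfacet
  facet normal 0.0000 0.0000 1.0000
    outer loop
      vertex 0.00 0.00 22.00
      vertex 10.00 24.00 22.00
      vertex 0.00 24.00 22.00
    endloop
  endfacet
  facet normal 0.0000 -1.0000 0.0000
    outer loop
      vertex 0.00 0.00 0.00
      vertex 10.00 0.00 0.00
      vertex 10.00 0.00 22.00
    endloop
  endfacet
  facet normal 0.0000 -1.0000 0.0000
    outer loop
      vertex 0.00 0.00 0.00
      vertex 10.00 0.00 22.00
      vertex 0.00 0.00 22.00
    endloop
  endfacet
  facet normal 0.0000 1.0000 0.0000
    outer loop
      vertex 10.00 24.00 22.00
      vertex 10.00 24.00 0.00
      vertex 0.00 24.00 0.00
    endloop
  endfacet
  facet normal 0.0000 1.0000 0.0000
    outer loop
      vertex 0.00 24.00 22.00
      vertex 10.00 24.00 22.00
      vertex 0.00 24.00 0.00
    endloop
  endfacet
  facet normal -1.0000 0.0000 0.0000
    outer loop
      vertex 0.00 24.00 22.00
      vertex 0.00 24.00 0.00
      vertex 0.00 0.00 0.00
    endloop
  endfacet
  facet normal -1.0000 0.0000 0.0000
    outer loop
      vertex 0.00 0.00 22.00
      vertex 0.00 24.00 22.00
      vertex 0.00 0.00 0.00
    endloop
  endfacet
  facet normal 1.0000 0.0000 0.0000
    outer loop
      vertex 10.00 0.00 0.00
      vertex 10.00 24.00 0.00
      vertex 10.00 24.00 22.00
    endloop
  endfacet
  facet normal 1.0000 0.0000 0.0000
    outer loop
      vertex 10.00 0.00 0.00
      vertex 10.00 24.00 22.00
      vertex 10.00 0.00 22.00
    endloop
  endfacet
endsolid part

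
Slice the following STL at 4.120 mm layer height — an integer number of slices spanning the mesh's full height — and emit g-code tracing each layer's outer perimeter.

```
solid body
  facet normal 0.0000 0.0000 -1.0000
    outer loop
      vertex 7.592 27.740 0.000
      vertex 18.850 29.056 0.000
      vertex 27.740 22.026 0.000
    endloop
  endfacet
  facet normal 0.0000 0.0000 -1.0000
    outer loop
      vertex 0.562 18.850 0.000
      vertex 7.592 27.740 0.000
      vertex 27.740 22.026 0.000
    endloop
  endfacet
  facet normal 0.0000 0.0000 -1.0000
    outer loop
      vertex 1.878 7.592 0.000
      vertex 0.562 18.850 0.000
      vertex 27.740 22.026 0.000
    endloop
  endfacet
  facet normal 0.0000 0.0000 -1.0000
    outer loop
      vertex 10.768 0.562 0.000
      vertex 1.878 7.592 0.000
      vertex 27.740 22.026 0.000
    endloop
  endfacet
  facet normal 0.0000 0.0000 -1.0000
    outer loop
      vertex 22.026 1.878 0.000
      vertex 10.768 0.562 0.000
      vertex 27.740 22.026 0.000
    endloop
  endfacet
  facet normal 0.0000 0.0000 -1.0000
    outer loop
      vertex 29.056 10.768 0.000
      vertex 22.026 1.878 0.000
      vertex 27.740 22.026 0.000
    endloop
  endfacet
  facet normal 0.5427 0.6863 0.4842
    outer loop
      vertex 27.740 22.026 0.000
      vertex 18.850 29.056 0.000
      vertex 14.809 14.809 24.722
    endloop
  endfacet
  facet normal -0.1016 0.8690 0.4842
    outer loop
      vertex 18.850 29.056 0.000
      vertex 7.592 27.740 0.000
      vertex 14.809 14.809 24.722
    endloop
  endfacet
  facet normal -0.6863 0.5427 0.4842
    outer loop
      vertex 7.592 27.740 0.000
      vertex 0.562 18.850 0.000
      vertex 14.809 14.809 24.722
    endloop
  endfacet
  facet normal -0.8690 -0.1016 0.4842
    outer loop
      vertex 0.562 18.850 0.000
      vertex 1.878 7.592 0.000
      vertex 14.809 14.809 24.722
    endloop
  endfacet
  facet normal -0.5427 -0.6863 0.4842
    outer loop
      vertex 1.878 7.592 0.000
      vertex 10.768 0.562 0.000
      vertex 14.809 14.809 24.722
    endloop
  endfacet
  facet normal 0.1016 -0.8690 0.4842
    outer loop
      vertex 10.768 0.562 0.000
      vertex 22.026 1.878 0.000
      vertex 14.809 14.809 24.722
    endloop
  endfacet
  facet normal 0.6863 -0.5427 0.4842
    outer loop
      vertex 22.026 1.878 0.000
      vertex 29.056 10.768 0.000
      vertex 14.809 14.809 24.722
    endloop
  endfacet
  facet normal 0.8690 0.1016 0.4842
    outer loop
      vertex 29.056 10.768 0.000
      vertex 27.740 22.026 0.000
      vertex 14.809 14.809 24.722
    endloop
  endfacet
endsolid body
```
; perimeter-only toolpath
G21 ; units = mm
G90 ; absolute positioning
G28 ; home
; layer 1
G0 Z4.120
G0 X25.585 Y20.823
G1 X18.177 Y26.681
G1 X8.795 Y25.585
G1 X2.937 Y18.177
G1 X4.033 Y8.795
G1 X11.442 Y2.937
G1 X20.823 Y4.033
G1 X26.681 Y11.442
G1 X25.585 Y20.823
; layer 2
G0 Z8.241
G0 X23.430 Y19.620
G1 X17.503 Y24.307
G1 X9.998 Y23.430
G1 X5.311 Y17.503
G1 X6.188 Y9.998
G1 X12.115 Y5.311
G1 X19.620 Y6.188
G1 X24.307 Y12.115
G1 X23.430 Y19.620
; layer 3
G0 Z12.361
G0 X21.274 Y18.418
G1 X16.829 Y21.933
G1 X11.200 Y21.274
G1 X7.685 Y16.829
G1 X8.343 Y11.200
G1 X12.788 Y7.685
G1 X18.418 Y8.343
G1 X21.933 Y12.788
G1 X21.274 Y18.418
; layer 4
G0 Z16.481
G0 X19.119 Y17.215
G1 X16.156 Y19.558
G1 X12.403 Y19.119
G1 X10.060 Y16.156
G1 X10.499 Y12.403
G1 X13.462 Y10.060
G1 X17.215 Y10.499
G1 X19.558 Y13.462
G1 X19.119 Y17.215
; layer 5
G0 Z20.602
G0 X16.964 Y16.012
G1 X15.482 Y17.183
G1 X13.606 Y16.964
G1 X12.435 Y15.482
G1 X12.654 Y13.606
G1 X14.135 Y12.435
G1 X16.012 Y12.654
G1 X17.183 Y14.135
G1 X16.964 Y16.012
M2 ; end

The solid is a regular 8-sided pyramid, base circumscribed radius ≈ 14.8 mm, apex at z ≈ 24.7 mm. Slicing at Δz = 4.120 mm — 6 equal slices spanning the solid's height, so layer i sits at z = i·h/6 — gives 5 non-empty perimeters. Each is a 8-segment closed polygon; G0 lifts to the layer z and rapids to the start vertex, then G1 traces the edges. The cross-section shrinks linearly with z (the slice at the apex is degenerate and omitted).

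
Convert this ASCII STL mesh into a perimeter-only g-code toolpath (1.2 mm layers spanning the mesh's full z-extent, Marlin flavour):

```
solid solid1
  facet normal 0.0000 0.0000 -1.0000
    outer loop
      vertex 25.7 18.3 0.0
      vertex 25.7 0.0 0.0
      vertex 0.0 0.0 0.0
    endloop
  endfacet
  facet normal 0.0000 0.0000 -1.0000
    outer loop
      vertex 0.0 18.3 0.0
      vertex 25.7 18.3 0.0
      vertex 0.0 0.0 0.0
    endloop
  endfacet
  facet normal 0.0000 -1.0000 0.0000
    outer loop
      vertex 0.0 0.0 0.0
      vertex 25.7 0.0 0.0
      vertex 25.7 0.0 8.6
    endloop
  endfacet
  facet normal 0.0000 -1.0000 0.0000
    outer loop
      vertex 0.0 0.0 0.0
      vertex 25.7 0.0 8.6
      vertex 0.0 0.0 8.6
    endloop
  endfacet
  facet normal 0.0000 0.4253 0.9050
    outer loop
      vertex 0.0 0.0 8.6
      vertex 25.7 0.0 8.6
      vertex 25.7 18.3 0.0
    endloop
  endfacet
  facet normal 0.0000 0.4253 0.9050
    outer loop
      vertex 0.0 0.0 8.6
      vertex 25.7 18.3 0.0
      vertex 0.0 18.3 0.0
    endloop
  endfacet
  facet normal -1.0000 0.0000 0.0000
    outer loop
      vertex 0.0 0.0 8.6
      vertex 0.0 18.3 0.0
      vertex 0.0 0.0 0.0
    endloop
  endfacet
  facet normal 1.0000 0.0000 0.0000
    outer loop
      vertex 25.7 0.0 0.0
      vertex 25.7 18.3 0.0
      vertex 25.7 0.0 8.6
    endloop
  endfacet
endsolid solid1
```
; perimeter-only toolpath
G21 ; units = mm
G90 ; absolute positioning
G28 ; home
; layer 1
G0 Z1.2
G0 X0.0 Y0.0
G1 X25.7 Y0.0
G1 X25.7 Y15.7
G1 X0.0 Y15.7
G1 X0.0 Y0.0
; layer 2
G0 Z2.5
G0 X0.0 Y0.0
G1 X25.7 Y0.0
G1 X25.7 Y13.1
G1 X0.0 Y13.1
G1 X0.0 Y0.0
; layer 3
G0 Z3.7
G0 X0.0 Y0.0
G1 X25.7 Y0.0
G1 X25.7 Y10.5
G1 X0.0 Y10.5
G1 X0.0 Y0.0
; layer 4
G0 Z4.9
G0 X0.0 Y0.0
G1 X25.7 Y0.0
G1 X25.7 Y7.8
G1 X0.0 Y7.8
G1 X0.0 Y0.0
; layer 5
G0 Z6.1
G0 X0.0 Y0.0
G1 X25.7 Y0.0
G1 X25.7 Y5.2
G1 X0.0 Y5.2
G1 X0.0 Y0.0
; layer 6
G0 Z7.4
G0 X0.0 Y0.0
G1 X25.7 Y0.0
G1 X25.7 Y2.6
G1 X0.0 Y2.6
G1 X0.0 Y0.0
M2 ; end

The solid is a wedge (ramp): 25.7 × 18.3 mm base, rising to 8.6 mm along the y=0 edge and sloping linearly to z=0 at y=18.3. Slicing at Δz = 1.2 mm — 7 equal slices spanning the solid's height, so layer i sits at z = i·h/7 — gives 6 non-empty perimeters. Each is a 4-segment closed polygon; G0 lifts to the layer z and rapids to the start vertex, then G1 traces the edges. The cross-section shrinks linearly with z (the slice at the apex is degenerate and omitted).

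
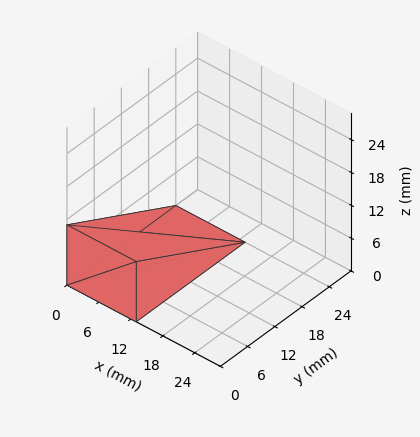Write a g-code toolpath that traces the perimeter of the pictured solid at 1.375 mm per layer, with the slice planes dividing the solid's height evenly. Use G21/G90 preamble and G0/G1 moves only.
Reading the render: the shape is a wedge (ramp): 13 × 24 mm base, rising to 11 mm along the y=0 edge and sloping linearly to z=0 at y=24 (dimensions read to the nearest mm from the axis ticks). For the g-code, the solid's height is divided into equal slices at the stated Δz and each level perimeter traced with G1 moves after a G0 lift.

; perimeter-only toolpath
G21 ; units = mm
G90 ; absolute positioning
G28 ; home
; layer 1
G0 Z1.375
G0 X0.000 Y0.000
G1 X13.000 Y0.000
G1 X13.000 Y21.000
G1 X0.000 Y21.000
G1 X0.000 Y0.000
; layer 2
G0 Z2.750
G0 X0.000 Y0.000
G1 X13.000 Y0.000
G1 X13.000 Y18.000
G1 X0.000 Y18.000
G1 X0.000 Y0.000
; layer 3
G0 Z4.125
G0 X0.000 Y0.000
G1 X13.000 Y0.000
G1 X13.000 Y15.000
G1 X0.000 Y15.000
G1 X0.000 Y0.000
; layer 4
G0 Z5.500
G0 X0.000 Y0.000
G1 X13.000 Y0.000
G1 X13.000 Y12.000
G1 X0.000 Y12.000
G1 X0.000 Y0.000
; layer 5
G0 Z6.875
G0 X0.000 Y0.000
G1 X13.000 Y0.000
G1 X13.000 Y9.000
G1 X0.000 Y9.000
G1 X0.000 Y0.000
; layer 6
G0 Z8.250
G0 X0.000 Y0.000
G1 X13.000 Y0.000
G1 X13.000 Y6.000
G1 X0.000 Y6.000
G1 X0.000 Y0.000
; layer 7
G0 Z9.625
G0 X0.000 Y0.000
G1 X13.000 Y0.000
G1 X13.000 Y3.000
G1 X0.000 Y3.000
G1 X0.000 Y0.000
M2 ; end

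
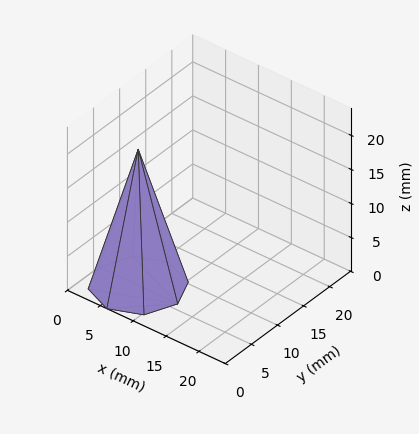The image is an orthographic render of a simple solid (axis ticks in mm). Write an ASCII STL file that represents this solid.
Reading the render: the shape is a regular 8-sided pyramid, base circumscribed radius ≈ 6 mm, apex at z ≈ 20 mm (dimensions read to the nearest mm from the axis ticks). For the STL, each face is triangulated and given an outward normal.

solid part
  facet normal 0.0000 0.0000 -1.0000
    outer loop
      vertex 6.00 12.00 0.00
      vertex 10.24 10.24 0.00
      vertex 12.00 6.00 0.00
    endloop
  endfacet
  facet normal 0.0000 0.0000 -1.0000
    outer loop
      vertex 1.76 10.24 0.00
      vertex 6.00 12.00 0.00
      vertex 12.00 6.00 0.00
    endloop
  endfacet
  facet normal 0.0000 0.0000 -1.0000
    outer loop
      vertex 0.00 6.00 0.00
      vertex 1.76 10.24 0.00
      vertex 12.00 6.00 0.00
    endloop
  endfacet
  facet normal 0.0000 0.0000 -1.0000
    outer loop
      vertex 1.76 1.76 0.00
      vertex 0.00 6.00 0.00
      vertex 12.00 6.00 0.00
    endloop
  endfacet
  facet normal 0.0000 0.0000 -1.0000
    outer loop
      vertex 6.00 0.00 0.00
      vertex 1.76 1.76 0.00
      vertex 12.00 6.00 0.00
    endloop
  endfacet
  facet normal 0.0000 0.0000 -1.0000
    outer loop
      vertex 10.24 1.76 0.00
      vertex 6.00 0.00 0.00
      vertex 12.00 6.00 0.00
    endloop
  endfacet
  facet normal 0.8901 0.3695 0.2670
    outer loop
      vertex 12.00 6.00 0.00
      vertex 10.24 10.24 0.00
      vertex 6.00 6.00 20.00
    endloop
  endfacet
  facet normal 0.3695 0.8901 0.2670
    outer loop
      vertex 10.24 10.24 0.00
      vertex 6.00 12.00 0.00
      vertex 6.00 6.00 20.00
    endloop
  endfacet
  facet normal -0.3695 0.8901 0.2670
    outer loop
      vertex 6.00 12.00 0.00
      vertex 1.76 10.24 0.00
      vertex 6.00 6.00 20.00
    endloop
  endfacet
  facet normal -0.8901 0.3695 0.2670
    outer loop
      vertex 1.76 10.24 0.00
      vertex 0.00 6.00 0.00
      vertex 6.00 6.00 20.00
    endloop
  endfacet
  facet normal -0.8901 -0.3695 0.2670
    outer loop
      vertex 0.00 6.00 0.00
      vertex 1.76 1.76 0.00
      vertex 6.00 6.00 20.00
    endloop
  endfacet
  facet normal -0.3695 -0.8901 0.2670
    outer loop
      vertex 1.76 1.76 0.00
      vertex 6.00 0.00 0.00
      vertex 6.00 6.00 20.00
    endloop
  endfacet
  facet normal 0.3695 -0.8901 0.2670
    outer loop
      vertex 6.00 0.00 0.00
      vertex 10.24 1.76 0.00
      vertex 6.00 6.00 20.00
    endloop
  endfacet
  facet normal 0.8901 -0.3695 0.2670
    outer loop
      vertex 10.24 1.76 0.00
      vertex 12.00 6.00 0.00
      vertex 6.00 6.00 20.00
    endloop
  endfacet
endsolid part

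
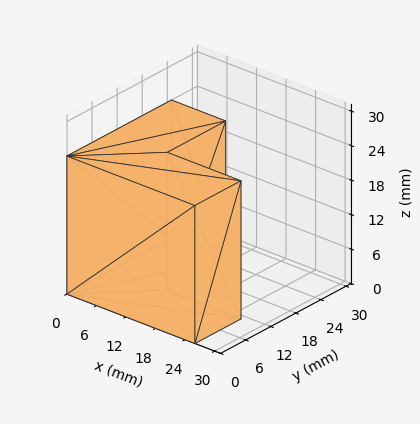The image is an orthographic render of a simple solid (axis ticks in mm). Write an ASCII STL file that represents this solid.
Reading the render: the shape is an L-shaped prism: outer 26 × 25 mm, arm thicknesses ≈ 11 mm (horizontal) and 11 mm (vertical), extruded 24 mm in z (dimensions read to the nearest mm from the axis ticks). For the STL, each face is triangulated and given an outward normal.

solid part
  facet normal 0.0000 0.0000 -1.0000
    outer loop
      vertex 26.000 11.000 0.000
      vertex 26.000 0.000 0.000
      vertex 0.000 0.000 0.000
    endloop
  endfacet
  facet normal 0.0000 0.0000 -1.0000
    outer loop
      vertex 11.000 11.000 0.000
      vertex 26.000 11.000 0.000
      vertex 0.000 0.000 0.000
    endloop
  endfacet
  facet normal 0.0000 0.0000 -1.0000
    outer loop
      vertex 11.000 25.000 0.000
      vertex 11.000 11.000 0.000
      vertex 0.000 0.000 0.000
    endloop
  endfacet
  facet normal 0.0000 0.0000 -1.0000
    outer loop
      vertex 0.000 25.000 0.000
      vertex 11.000 25.000 0.000
      vertex 0.000 0.000 0.000
    endloop
  endfacet
  facet normal 0.0000 0.0000 1.0000
    outer loop
      vertex 0.000 0.000 24.000
      vertex 26.000 0.000 24.000
      vertex 26.000 11.000 24.000
    endloop
  endfacet
  facet normal 0.0000 0.0000 1.0000
    outer loop
      vertex 0.000 0.000 24.000
      vertex 26.000 11.000 24.000
      vertex 11.000 11.000 24.000
    endloop
  endfacet
  facet normal 0.0000 0.0000 1.0000
    outer loop
      vertex 0.000 0.000 24.000
      vertex 11.000 11.000 24.000
      vertex 11.000 25.000 24.000
    endloop
  endfacet
  facet normal 0.0000 0.0000 1.0000
    outer loop
      vertex 0.000 0.000 24.000
      vertex 11.000 25.000 24.000
      vertex 0.000 25.000 24.000
    endloop
  endfacet
  facet normal 0.0000 -1.0000 0.0000
    outer loop
      vertex 0.000 0.000 0.000
      vertex 26.000 0.000 0.000
      vertex 26.000 0.000 24.000
    endloop
  endfacet
  facet normal 0.0000 -1.0000 0.0000
    outer loop
      vertex 0.000 0.000 0.000
      vertex 26.000 0.000 24.000
      vertex 0.000 0.000 24.000
    endloop
  endfacet
  facet normal 1.0000 0.0000 0.0000
    outer loop
      vertex 26.000 0.000 0.000
      vertex 26.000 11.000 0.000
      vertex 26.000 11.000 24.000
    endloop
  endfacet
  facet normal 1.0000 0.0000 0.0000
    outer loop
      vertex 26.000 0.000 0.000
      vertex 26.000 11.000 24.000
      vertex 26.000 0.000 24.000
    endloop
  endfacet
  facet normal 0.0000 1.0000 0.0000
    outer loop
      vertex 26.000 11.000 0.000
      vertex 11.000 11.000 0.000
      vertex 11.000 11.000 24.000
    endloop
  endfacet
  facet normal 0.0000 1.0000 0.0000
    outer loop
      vertex 26.000 11.000 0.000
      vertex 11.000 11.000 24.000
      vertex 26.000 11.000 24.000
    endloop
  endfacet
  facet normal 1.0000 0.0000 0.0000
    outer loop
      vertex 11.000 11.000 0.000
      vertex 11.000 25.000 0.000
      vertex 11.000 25.000 24.000
    endloop
  endfacet
  facet normal 1.0000 0.0000 0.0000
    outer loop
      vertex 11.000 11.000 0.000
      vertex 11.000 25.000 24.000
      vertex 11.000 11.000 24.000
    endloop
  endfacet
  facet normal 0.0000 1.0000 0.0000
    outer loop
      vertex 11.000 25.000 0.000
      vertex 0.000 25.000 0.000
      vertex 0.000 25.000 24.000
    endloop
  endfacet
  facet normal 0.0000 1.0000 0.0000
    outer loop
      vertex 11.000 25.000 0.000
      vertex 0.000 25.000 24.000
      vertex 11.000 25.000 24.000
    endloop
  endfacet
  facet normal -1.0000 0.0000 0.0000
    outer loop
      vertex 0.000 25.000 0.000
      vertex 0.000 0.000 0.000
      vertex 0.000 0.000 24.000
    endloop
  endfacet
  facet normal -1.0000 0.0000 0.0000
    outer loop
      vertex 0.000 25.000 0.000
      vertex 0.000 0.000 24.000
      vertex 0.000 25.000 24.000
    endloop
  endfacet
endsolid part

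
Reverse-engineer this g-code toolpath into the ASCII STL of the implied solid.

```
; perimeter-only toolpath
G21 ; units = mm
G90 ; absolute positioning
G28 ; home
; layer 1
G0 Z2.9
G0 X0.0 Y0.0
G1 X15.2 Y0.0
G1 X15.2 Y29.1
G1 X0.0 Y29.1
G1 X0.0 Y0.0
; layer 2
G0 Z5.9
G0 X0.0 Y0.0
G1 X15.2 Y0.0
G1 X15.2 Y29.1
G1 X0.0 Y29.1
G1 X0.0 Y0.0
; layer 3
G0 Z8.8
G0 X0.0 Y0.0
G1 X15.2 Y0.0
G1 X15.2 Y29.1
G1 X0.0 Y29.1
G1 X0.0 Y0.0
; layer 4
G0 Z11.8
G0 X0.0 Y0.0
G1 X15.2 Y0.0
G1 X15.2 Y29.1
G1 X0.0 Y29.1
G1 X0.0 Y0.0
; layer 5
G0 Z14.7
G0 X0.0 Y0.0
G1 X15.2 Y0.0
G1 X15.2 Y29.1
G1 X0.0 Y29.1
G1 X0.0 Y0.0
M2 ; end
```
solid part
  facet normal 0.0000 0.0000 -1.0000
    outer loop
      vertex 15.2 29.1 0.0
      vertex 15.2 0.0 0.0
      vertex 0.0 0.0 0.0
    endloop
  endfacet
  facet normal 0.0000 0.0000 -1.0000
    outer loop
      vertex 0.0 29.1 0.0
      vertex 15.2 29.1 0.0
      vertex 0.0 0.0 0.0
    endloop
  endfacet
  facet normal 0.0000 0.0000 1.0000
    outer loop
      vertex 0.0 0.0 14.7
      vertex 15.2 0.0 14.7
      vertex 15.2 29.1 14.7
    endloop
  endfacet
  facet normal 0.0000 0.0000 1.0000
    outer loop
      vertex 0.0 0.0 14.7
      vertex 15.2 29.1 14.7
      vertex 0.0 29.1 14.7
    endloop
  endfacet
  facet normal 0.0000 -1.0000 0.0000
    outer loop
      vertex 0.0 0.0 0.0
      vertex 15.2 0.0 0.0
      vertex 15.2 0.0 14.7
    endloop
  endfacet
  facet normal 0.0000 -1.0000 0.0000
    outer loop
      vertex 0.0 0.0 0.0
      vertex 15.2 0.0 14.7
      vertex 0.0 0.0 14.7
    endloop
  endfacet
  facet normal 0.0000 1.0000 0.0000
    outer loop
      vertex 15.2 29.1 14.7
      vertex 15.2 29.1 0.0
      vertex 0.0 29.1 0.0
    endloop
  endfacet
  facet normal 0.0000 1.0000 0.0000
    outer loop
      vertex 0.0 29.1 14.7
      vertex 15.2 29.1 14.7
      vertex 0.0 29.1 0.0
    endloop
  endfacet
  facet normal -1.0000 0.0000 0.0000
    outer loop
      vertex 0.0 29.1 14.7
      vertex 0.0 29.1 0.0
      vertex 0.0 0.0 0.0
    endloop
  endfacet
  facet normal -1.0000 0.0000 0.0000
    outer loop
      vertex 0.0 0.0 14.7
      vertex 0.0 29.1 14.7
      vertex 0.0 0.0 0.0
    endloop
  endfacet
  facet normal 1.0000 0.0000 0.0000
    outer loop
      vertex 15.2 0.0 0.0
      vertex 15.2 29.1 0.0
      vertex 15.2 29.1 14.7
    endloop
  endfacet
  facet normal 1.0000 0.0000 0.0000
    outer loop
      vertex 15.2 0.0 0.0
      vertex 15.2 29.1 14.7
      vertex 15.2 0.0 14.7
    endloop
  endfacet
endsolid part

The G0 Z moves step by Δz≈2.9 mm. Every layer's G1 loop is the same polygon, so the solid is a straight extrusion of it from z=0 to z≈14.7. Closing with flat bottom and top caps and triangulating gives 12 facets — a rectangular box, roughly 15.2 × 29.1 mm footprint and 14.7 mm tall.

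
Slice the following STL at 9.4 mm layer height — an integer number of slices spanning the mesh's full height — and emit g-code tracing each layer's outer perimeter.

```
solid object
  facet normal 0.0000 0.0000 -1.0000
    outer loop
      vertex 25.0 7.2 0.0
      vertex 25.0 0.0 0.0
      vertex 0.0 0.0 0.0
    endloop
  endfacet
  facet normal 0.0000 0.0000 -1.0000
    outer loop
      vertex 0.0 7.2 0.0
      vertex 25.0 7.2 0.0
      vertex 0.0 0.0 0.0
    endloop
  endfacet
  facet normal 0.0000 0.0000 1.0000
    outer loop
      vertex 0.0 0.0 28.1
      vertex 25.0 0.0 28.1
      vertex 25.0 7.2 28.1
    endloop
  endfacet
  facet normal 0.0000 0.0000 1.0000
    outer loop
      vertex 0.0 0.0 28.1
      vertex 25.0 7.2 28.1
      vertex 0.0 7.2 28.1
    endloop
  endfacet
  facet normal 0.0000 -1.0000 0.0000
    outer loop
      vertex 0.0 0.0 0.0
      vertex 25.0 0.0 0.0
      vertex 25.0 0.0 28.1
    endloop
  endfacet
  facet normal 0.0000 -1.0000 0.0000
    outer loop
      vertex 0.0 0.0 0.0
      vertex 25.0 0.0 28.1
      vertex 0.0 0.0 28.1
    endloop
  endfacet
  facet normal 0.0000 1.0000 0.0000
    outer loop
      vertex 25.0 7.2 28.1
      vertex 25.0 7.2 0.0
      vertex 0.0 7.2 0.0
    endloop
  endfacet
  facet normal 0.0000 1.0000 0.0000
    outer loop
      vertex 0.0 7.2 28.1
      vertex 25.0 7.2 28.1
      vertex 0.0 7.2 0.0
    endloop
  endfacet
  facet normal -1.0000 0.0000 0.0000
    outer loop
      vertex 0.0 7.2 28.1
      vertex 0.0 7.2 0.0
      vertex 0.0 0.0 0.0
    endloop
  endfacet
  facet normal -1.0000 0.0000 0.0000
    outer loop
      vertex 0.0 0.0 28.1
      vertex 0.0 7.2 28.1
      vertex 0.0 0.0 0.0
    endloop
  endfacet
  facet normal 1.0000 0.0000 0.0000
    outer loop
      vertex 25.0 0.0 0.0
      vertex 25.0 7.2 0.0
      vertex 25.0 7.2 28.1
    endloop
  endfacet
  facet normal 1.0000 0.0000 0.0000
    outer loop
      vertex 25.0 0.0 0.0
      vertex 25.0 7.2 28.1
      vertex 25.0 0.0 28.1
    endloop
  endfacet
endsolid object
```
; perimeter-only toolpath
G21 ; units = mm
G90 ; absolute positioning
G28 ; home
; layer 1
G0 Z9.4
G0 X0.0 Y0.0
G1 X25.0 Y0.0
G1 X25.0 Y7.2
G1 X0.0 Y7.2
G1 X0.0 Y0.0
; layer 2
G0 Z18.7
G0 X0.0 Y0.0
G1 X25.0 Y0.0
G1 X25.0 Y7.2
G1 X0.0 Y7.2
G1 X0.0 Y0.0
; layer 3
G0 Z28.1
G0 X0.0 Y0.0
G1 X25.0 Y0.0
G1 X25.0 Y7.2
G1 X0.0 Y7.2
G1 X0.0 Y0.0
M2 ; end

The solid is a rectangular box, roughly 25 × 7.2 mm footprint and 28.1 mm tall. Slicing at Δz = 9.4 mm — 3 equal slices spanning the solid's height, so layer i sits at z = i·h/3 — gives 3 non-empty perimeters. Each is a 4-segment closed polygon; G0 lifts to the layer z and rapids to the start vertex, then G1 traces the edges.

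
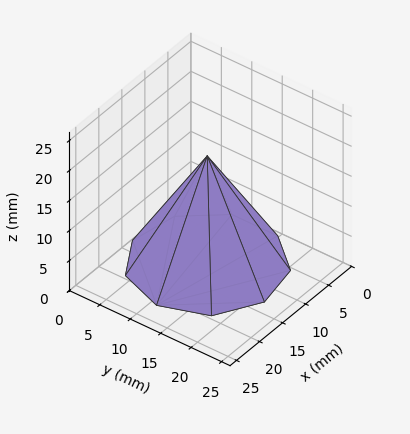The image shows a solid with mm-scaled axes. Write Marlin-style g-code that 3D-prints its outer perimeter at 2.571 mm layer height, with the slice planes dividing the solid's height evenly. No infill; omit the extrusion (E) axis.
Reading the render: the shape is a regular 9-sided pyramid, base circumscribed radius ≈ 11 mm, apex at z ≈ 18 mm (dimensions read to the nearest mm from the axis ticks). For the g-code, the solid's height is divided into equal slices at the stated Δz and each level perimeter traced with G1 moves after a G0 lift.

; perimeter-only toolpath
G21 ; units = mm
G90 ; absolute positioning
G28 ; home
; layer 1
G0 Z2.571
G0 X20.429 Y11.000
G1 X18.222 Y17.061
G1 X12.637 Y20.285
G1 X6.286 Y19.165
G1 X2.140 Y14.225
G1 X2.140 Y7.775
G1 X6.286 Y2.835
G1 X12.637 Y1.715
G1 X18.222 Y4.939
G1 X20.429 Y11.000
; layer 2
G0 Z5.143
G0 X18.857 Y11.000
G1 X17.019 Y16.051
G1 X12.364 Y18.738
G1 X7.071 Y17.804
G1 X3.616 Y13.687
G1 X3.616 Y8.313
G1 X7.071 Y4.196
G1 X12.364 Y3.262
G1 X17.019 Y5.949
G1 X18.857 Y11.000
; layer 3
G0 Z7.714
G0 X17.286 Y11.000
G1 X15.815 Y15.041
G1 X12.091 Y17.190
G1 X7.857 Y16.443
G1 X5.093 Y13.150
G1 X5.093 Y8.850
G1 X7.857 Y5.557
G1 X12.091 Y4.810
G1 X15.815 Y6.959
G1 X17.286 Y11.000
; layer 4
G0 Z10.286
G0 X15.714 Y11.000
G1 X14.611 Y14.030
G1 X11.819 Y15.643
G1 X8.643 Y15.083
G1 X6.570 Y12.612
G1 X6.570 Y9.388
G1 X8.643 Y6.917
G1 X11.819 Y6.357
G1 X14.611 Y7.970
G1 X15.714 Y11.000
; layer 5
G0 Z12.857
G0 X14.143 Y11.000
G1 X13.407 Y13.020
G1 X11.546 Y14.095
G1 X9.429 Y13.722
G1 X8.047 Y12.075
G1 X8.047 Y9.925
G1 X9.429 Y8.278
G1 X11.546 Y7.905
G1 X13.407 Y8.980
G1 X14.143 Y11.000
; layer 6
G0 Z15.429
G0 X12.571 Y11.000
G1 X12.204 Y12.010
G1 X11.273 Y12.548
G1 X10.214 Y12.361
G1 X9.523 Y11.537
G1 X9.523 Y10.463
G1 X10.214 Y9.639
G1 X11.273 Y9.452
G1 X12.204 Y9.990
G1 X12.571 Y11.000
M2 ; end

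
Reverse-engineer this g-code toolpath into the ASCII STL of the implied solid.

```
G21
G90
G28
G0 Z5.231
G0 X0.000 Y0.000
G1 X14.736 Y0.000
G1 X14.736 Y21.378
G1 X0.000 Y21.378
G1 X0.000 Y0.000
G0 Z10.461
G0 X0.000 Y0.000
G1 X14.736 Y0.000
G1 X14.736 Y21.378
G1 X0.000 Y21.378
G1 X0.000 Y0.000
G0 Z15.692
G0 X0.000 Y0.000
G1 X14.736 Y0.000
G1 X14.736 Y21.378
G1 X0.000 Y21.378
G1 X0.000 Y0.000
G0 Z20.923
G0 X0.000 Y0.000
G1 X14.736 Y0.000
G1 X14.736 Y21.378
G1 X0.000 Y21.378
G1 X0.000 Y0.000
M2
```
solid part
  facet normal 0.0000 0.0000 -1.0000
    outer loop
      vertex 14.736 21.378 0.000
      vertex 14.736 0.000 0.000
      vertex 0.000 0.000 0.000
    endloop
  endfacet
  facet normal 0.0000 0.0000 -1.0000
    outer loop
      vertex 0.000 21.378 0.000
      vertex 14.736 21.378 0.000
      vertex 0.000 0.000 0.000
    endloop
  endfacet
  facet normal 0.0000 0.0000 1.0000
    outer loop
      vertex 0.000 0.000 20.923
      vertex 14.736 0.000 20.923
      vertex 14.736 21.378 20.923
    endloop
  endfacet
  facet normal 0.0000 0.0000 1.0000
    outer loop
      vertex 0.000 0.000 20.923
      vertex 14.736 21.378 20.923
      vertex 0.000 21.378 20.923
    endloop
  endfacet
  facet normal 0.0000 -1.0000 0.0000
    outer loop
      vertex 0.000 0.000 0.000
      vertex 14.736 0.000 0.000
      vertex 14.736 0.000 20.923
    endloop
  endfacet
  facet normal 0.0000 -1.0000 0.0000
    outer loop
      vertex 0.000 0.000 0.000
      vertex 14.736 0.000 20.923
      vertex 0.000 0.000 20.923
    endloop
  endfacet
  facet normal 0.0000 1.0000 0.0000
    outer loop
      vertex 14.736 21.378 20.923
      vertex 14.736 21.378 0.000
      vertex 0.000 21.378 0.000
    endloop
  endfacet
  facet normal 0.0000 1.0000 0.0000
    outer loop
      vertex 0.000 21.378 20.923
      vertex 14.736 21.378 20.923
      vertex 0.000 21.378 0.000
    endloop
  endfacet
  facet normal -1.0000 0.0000 0.0000
    outer loop
      vertex 0.000 21.378 20.923
      vertex 0.000 21.378 0.000
      vertex 0.000 0.000 0.000
    endloop
  endfacet
  facet normal -1.0000 0.0000 0.0000
    outer loop
      vertex 0.000 0.000 20.923
      vertex 0.000 21.378 20.923
      vertex 0.000 0.000 0.000
    endloop
  endfacet
  facet normal 1.0000 0.0000 0.0000
    outer loop
      vertex 14.736 0.000 0.000
      vertex 14.736 21.378 0.000
      vertex 14.736 21.378 20.923
    endloop
  endfacet
  facet normal 1.0000 0.0000 0.0000
    outer loop
      vertex 14.736 0.000 0.000
      vertex 14.736 21.378 20.923
      vertex 14.736 0.000 20.923
    endloop
  endfacet
endsolid part

The G0 Z moves step by Δz≈5.231 mm. Every layer's G1 loop is the same polygon, so the solid is a straight extrusion of it from z=0 to z≈20.9. Closing with flat bottom and top caps and triangulating gives 12 facets — a rectangular box, roughly 14.7 × 21.4 mm footprint and 20.9 mm tall.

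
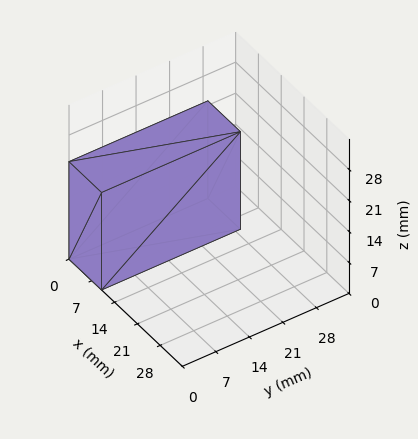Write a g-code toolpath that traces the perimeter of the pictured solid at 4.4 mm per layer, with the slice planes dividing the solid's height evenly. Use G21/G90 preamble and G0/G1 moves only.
Reading the render: the shape is a rectangular box, roughly 10 × 29 mm footprint and 22 mm tall (dimensions read to the nearest mm from the axis ticks). For the g-code, the solid's height is divided into equal slices at the stated Δz and each level perimeter traced with G1 moves after a G0 lift.

; perimeter-only toolpath
G21 ; units = mm
G90 ; absolute positioning
G28 ; home
; layer 1
G0 Z4.4
G0 X0.0 Y0.0
G1 X10.0 Y0.0
G1 X10.0 Y29.0
G1 X0.0 Y29.0
G1 X0.0 Y0.0
; layer 2
G0 Z8.8
G0 X0.0 Y0.0
G1 X10.0 Y0.0
G1 X10.0 Y29.0
G1 X0.0 Y29.0
G1 X0.0 Y0.0
; layer 3
G0 Z13.2
G0 X0.0 Y0.0
G1 X10.0 Y0.0
G1 X10.0 Y29.0
G1 X0.0 Y29.0
G1 X0.0 Y0.0
; layer 4
G0 Z17.6
G0 X0.0 Y0.0
G1 X10.0 Y0.0
G1 X10.0 Y29.0
G1 X0.0 Y29.0
G1 X0.0 Y0.0
; layer 5
G0 Z22.0
G0 X0.0 Y0.0
G1 X10.0 Y0.0
G1 X10.0 Y29.0
G1 X0.0 Y29.0
G1 X0.0 Y0.0
M2 ; end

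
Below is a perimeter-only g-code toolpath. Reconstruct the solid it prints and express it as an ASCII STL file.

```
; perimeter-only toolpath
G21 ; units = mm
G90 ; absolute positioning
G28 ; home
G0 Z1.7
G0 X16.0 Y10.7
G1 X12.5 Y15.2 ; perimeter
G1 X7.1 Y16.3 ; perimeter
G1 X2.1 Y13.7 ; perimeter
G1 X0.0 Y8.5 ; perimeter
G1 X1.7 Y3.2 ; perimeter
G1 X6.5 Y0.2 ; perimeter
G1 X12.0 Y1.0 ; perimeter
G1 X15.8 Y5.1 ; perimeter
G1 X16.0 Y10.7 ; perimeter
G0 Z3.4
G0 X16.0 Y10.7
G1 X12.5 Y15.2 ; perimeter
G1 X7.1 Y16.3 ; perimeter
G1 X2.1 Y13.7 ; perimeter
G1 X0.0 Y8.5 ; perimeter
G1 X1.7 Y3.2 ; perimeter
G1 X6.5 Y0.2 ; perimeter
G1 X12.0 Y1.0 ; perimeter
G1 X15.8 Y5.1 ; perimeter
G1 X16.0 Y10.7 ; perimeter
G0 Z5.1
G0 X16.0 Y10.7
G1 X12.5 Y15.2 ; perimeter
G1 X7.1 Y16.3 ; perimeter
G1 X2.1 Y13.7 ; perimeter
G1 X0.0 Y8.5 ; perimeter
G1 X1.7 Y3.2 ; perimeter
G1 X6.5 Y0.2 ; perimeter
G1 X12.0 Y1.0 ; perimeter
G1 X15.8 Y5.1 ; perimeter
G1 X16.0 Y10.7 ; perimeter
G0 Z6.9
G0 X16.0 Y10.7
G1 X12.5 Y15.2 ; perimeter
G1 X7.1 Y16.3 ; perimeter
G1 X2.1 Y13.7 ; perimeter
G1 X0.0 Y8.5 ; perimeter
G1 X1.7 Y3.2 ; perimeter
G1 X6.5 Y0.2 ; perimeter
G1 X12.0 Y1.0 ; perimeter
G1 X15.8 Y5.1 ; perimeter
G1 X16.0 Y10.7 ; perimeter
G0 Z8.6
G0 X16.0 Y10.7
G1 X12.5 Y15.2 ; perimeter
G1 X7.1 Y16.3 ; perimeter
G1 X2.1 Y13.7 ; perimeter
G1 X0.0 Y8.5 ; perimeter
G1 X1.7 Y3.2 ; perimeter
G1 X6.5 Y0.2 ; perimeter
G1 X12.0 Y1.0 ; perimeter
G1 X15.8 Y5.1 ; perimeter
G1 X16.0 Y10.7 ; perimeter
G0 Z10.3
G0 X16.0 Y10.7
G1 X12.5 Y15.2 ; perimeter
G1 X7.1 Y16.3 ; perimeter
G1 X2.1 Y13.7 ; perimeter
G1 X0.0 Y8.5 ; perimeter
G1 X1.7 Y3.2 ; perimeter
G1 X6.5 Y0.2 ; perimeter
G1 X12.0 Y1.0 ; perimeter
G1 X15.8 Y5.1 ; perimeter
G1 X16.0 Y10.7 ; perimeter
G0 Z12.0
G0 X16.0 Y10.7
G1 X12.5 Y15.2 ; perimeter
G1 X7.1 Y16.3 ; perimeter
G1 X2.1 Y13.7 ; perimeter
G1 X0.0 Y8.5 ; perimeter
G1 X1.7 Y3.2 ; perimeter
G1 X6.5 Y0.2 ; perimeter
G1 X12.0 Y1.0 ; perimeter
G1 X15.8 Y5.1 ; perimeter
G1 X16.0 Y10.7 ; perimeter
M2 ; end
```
solid part
  facet normal 0.0000 0.0000 -1.0000
    outer loop
      vertex 7.1 16.3 0.0
      vertex 12.5 15.2 0.0
      vertex 16.0 10.7 0.0
    endloop
  endfacet
  facet normal 0.0000 0.0000 -1.0000
    outer loop
      vertex 2.1 13.7 0.0
      vertex 7.1 16.3 0.0
      vertex 16.0 10.7 0.0
    endloop
  endfacet
  facet normal 0.0000 0.0000 -1.0000
    outer loop
      vertex 0.0 8.5 0.0
      vertex 2.1 13.7 0.0
      vertex 16.0 10.7 0.0
    endloop
  endfacet
  facet normal 0.0000 0.0000 -1.0000
    outer loop
      vertex 1.7 3.2 0.0
      vertex 0.0 8.5 0.0
      vertex 16.0 10.7 0.0
    endloop
  endfacet
  facet normal 0.0000 0.0000 -1.0000
    outer loop
      vertex 6.5 0.2 0.0
      vertex 1.7 3.2 0.0
      vertex 16.0 10.7 0.0
    endloop
  endfacet
  facet normal 0.0000 0.0000 -1.0000
    outer loop
      vertex 12.0 1.0 0.0
      vertex 6.5 0.2 0.0
      vertex 16.0 10.7 0.0
    endloop
  endfacet
  facet normal 0.0000 0.0000 -1.0000
    outer loop
      vertex 15.8 5.1 0.0
      vertex 12.0 1.0 0.0
      vertex 16.0 10.7 0.0
    endloop
  endfacet
  facet normal 0.0000 0.0000 1.0000
    outer loop
      vertex 16.0 10.7 12.0
      vertex 12.5 15.2 12.0
      vertex 7.1 16.3 12.0
    endloop
  endfacet
  facet normal 0.0000 0.0000 1.0000
    outer loop
      vertex 16.0 10.7 12.0
      vertex 7.1 16.3 12.0
      vertex 2.1 13.7 12.0
    endloop
  endfacet
  facet normal 0.0000 0.0000 1.0000
    outer loop
      vertex 16.0 10.7 12.0
      vertex 2.1 13.7 12.0
      vertex 0.0 8.5 12.0
    endloop
  endfacet
  facet normal 0.0000 0.0000 1.0000
    outer loop
      vertex 16.0 10.7 12.0
      vertex 0.0 8.5 12.0
      vertex 1.7 3.2 12.0
    endloop
  endfacet
  facet normal 0.0000 0.0000 1.0000
    outer loop
      vertex 16.0 10.7 12.0
      vertex 1.7 3.2 12.0
      vertex 6.5 0.2 12.0
    endloop
  endfacet
  facet normal 0.0000 0.0000 1.0000
    outer loop
      vertex 16.0 10.7 12.0
      vertex 6.5 0.2 12.0
      vertex 12.0 1.0 12.0
    endloop
  endfacet
  facet normal 0.0000 0.0000 1.0000
    outer loop
      vertex 16.0 10.7 12.0
      vertex 12.0 1.0 12.0
      vertex 15.8 5.1 12.0
    endloop
  endfacet
  facet normal 0.7894 0.6139 0.0000
    outer loop
      vertex 16.0 10.7 0.0
      vertex 12.5 15.2 0.0
      vertex 12.5 15.2 12.0
    endloop
  endfacet
  facet normal 0.7894 0.6139 0.0000
    outer loop
      vertex 16.0 10.7 0.0
      vertex 12.5 15.2 12.0
      vertex 16.0 10.7 12.0
    endloop
  endfacet
  facet normal 0.1996 0.9799 0.0000
    outer loop
      vertex 12.5 15.2 0.0
      vertex 7.1 16.3 0.0
      vertex 7.1 16.3 12.0
    endloop
  endfacet
  facet normal 0.1996 0.9799 0.0000
    outer loop
      vertex 12.5 15.2 0.0
      vertex 7.1 16.3 12.0
      vertex 12.5 15.2 12.0
    endloop
  endfacet
  facet normal -0.4614 0.8872 0.0000
    outer loop
      vertex 7.1 16.3 0.0
      vertex 2.1 13.7 0.0
      vertex 2.1 13.7 12.0
    endloop
  endfacet
  facet normal -0.4614 0.8872 0.0000
    outer loop
      vertex 7.1 16.3 0.0
      vertex 2.1 13.7 12.0
      vertex 7.1 16.3 12.0
    endloop
  endfacet
  facet normal -0.9272 0.3745 0.0000
    outer loop
      vertex 2.1 13.7 0.0
      vertex 0.0 8.5 0.0
      vertex 0.0 8.5 12.0
    endloop
  endfacet
  facet normal -0.9272 0.3745 0.0000
    outer loop
      vertex 2.1 13.7 0.0
      vertex 0.0 8.5 12.0
      vertex 2.1 13.7 12.0
    endloop
  endfacet
  facet normal -0.9522 -0.3054 0.0000
    outer loop
      vertex 0.0 8.5 0.0
      vertex 1.7 3.2 0.0
      vertex 1.7 3.2 12.0
    endloop
  endfacet
  facet normal -0.9522 -0.3054 0.0000
    outer loop
      vertex 0.0 8.5 0.0
      vertex 1.7 3.2 12.0
      vertex 0.0 8.5 12.0
    endloop
  endfacet
  facet normal -0.5300 -0.8480 0.0000
    outer loop
      vertex 1.7 3.2 0.0
      vertex 6.5 0.2 0.0
      vertex 6.5 0.2 12.0
    endloop
  endfacet
  facet normal -0.5300 -0.8480 0.0000
    outer loop
      vertex 1.7 3.2 0.0
      vertex 6.5 0.2 12.0
      vertex 1.7 3.2 12.0
    endloop
  endfacet
  facet normal 0.1439 -0.9896 0.0000
    outer loop
      vertex 6.5 0.2 0.0
      vertex 12.0 1.0 0.0
      vertex 12.0 1.0 12.0
    endloop
  endfacet
  facet normal 0.1439 -0.9896 0.0000
    outer loop
      vertex 6.5 0.2 0.0
      vertex 12.0 1.0 12.0
      vertex 6.5 0.2 12.0
    endloop
  endfacet
  facet normal 0.7334 -0.6798 0.0000
    outer loop
      vertex 12.0 1.0 0.0
      vertex 15.8 5.1 0.0
      vertex 15.8 5.1 12.0
    endloop
  endfacet
  facet normal 0.7334 -0.6798 0.0000
    outer loop
      vertex 12.0 1.0 0.0
      vertex 15.8 5.1 12.0
      vertex 12.0 1.0 12.0
    endloop
  endfacet
  facet normal 0.9994 -0.0357 0.0000
    outer loop
      vertex 15.8 5.1 0.0
      vertex 16.0 10.7 0.0
      vertex 16.0 10.7 12.0
    endloop
  endfacet
  facet normal 0.9994 -0.0357 0.0000
    outer loop
      vertex 15.8 5.1 0.0
      vertex 16.0 10.7 12.0
      vertex 15.8 5.1 12.0
    endloop
  endfacet
endsolid part

The G0 Z moves step by Δz≈1.7 mm. Every layer's G1 loop is the same polygon, so the solid is a straight extrusion of it from z=0 to z≈12. Closing with flat bottom and top caps and triangulating gives 32 facets — a regular 9-sided prism (a cylinder approximated with 9 flat sides), circumscribed radius ≈ 8.2 mm, height ≈ 12 mm.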